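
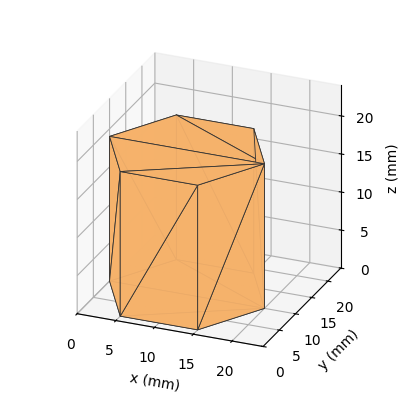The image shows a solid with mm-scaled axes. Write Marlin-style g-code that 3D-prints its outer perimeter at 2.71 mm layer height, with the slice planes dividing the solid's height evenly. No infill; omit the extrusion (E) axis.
Reading the render: the shape is a regular 6-sided prism (a cylinder approximated with 6 flat sides), circumscribed radius ≈ 10 mm, height ≈ 19 mm (dimensions read to the nearest mm from the axis ticks). For the g-code, the solid's height is divided into equal slices at the stated Δz and each level perimeter traced with G1 moves after a G0 lift.

; perimeter-only toolpath
G21 ; units = mm
G90 ; absolute positioning
G28 ; home
; layer 1
G0 Z2.71
G0 X20.00 Y10.00
G1 X15.00 Y18.66
G1 X5.00 Y18.66
G1 X0.00 Y10.00
G1 X5.00 Y1.34
G1 X15.00 Y1.34
G1 X20.00 Y10.00
; layer 2
G0 Z5.43
G0 X20.00 Y10.00
G1 X15.00 Y18.66
G1 X5.00 Y18.66
G1 X0.00 Y10.00
G1 X5.00 Y1.34
G1 X15.00 Y1.34
G1 X20.00 Y10.00
; layer 3
G0 Z8.14
G0 X20.00 Y10.00
G1 X15.00 Y18.66
G1 X5.00 Y18.66
G1 X0.00 Y10.00
G1 X5.00 Y1.34
G1 X15.00 Y1.34
G1 X20.00 Y10.00
; layer 4
G0 Z10.86
G0 X20.00 Y10.00
G1 X15.00 Y18.66
G1 X5.00 Y18.66
G1 X0.00 Y10.00
G1 X5.00 Y1.34
G1 X15.00 Y1.34
G1 X20.00 Y10.00
; layer 5
G0 Z13.57
G0 X20.00 Y10.00
G1 X15.00 Y18.66
G1 X5.00 Y18.66
G1 X0.00 Y10.00
G1 X5.00 Y1.34
G1 X15.00 Y1.34
G1 X20.00 Y10.00
; layer 6
G0 Z16.29
G0 X20.00 Y10.00
G1 X15.00 Y18.66
G1 X5.00 Y18.66
G1 X0.00 Y10.00
G1 X5.00 Y1.34
G1 X15.00 Y1.34
G1 X20.00 Y10.00
; layer 7
G0 Z19.00
G0 X20.00 Y10.00
G1 X15.00 Y18.66
G1 X5.00 Y18.66
G1 X0.00 Y10.00
G1 X5.00 Y1.34
G1 X15.00 Y1.34
G1 X20.00 Y10.00
M2 ; end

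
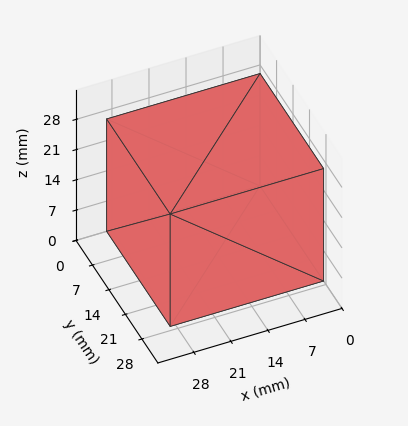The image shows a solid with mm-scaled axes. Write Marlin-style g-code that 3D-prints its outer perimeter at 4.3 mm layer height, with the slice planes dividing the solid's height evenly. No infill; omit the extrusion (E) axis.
Reading the render: the shape is a rectangular box, roughly 29 × 27 mm footprint and 26 mm tall (dimensions read to the nearest mm from the axis ticks). For the g-code, the solid's height is divided into equal slices at the stated Δz and each level perimeter traced with G1 moves after a G0 lift.

; perimeter-only toolpath
G21 ; units = mm
G90 ; absolute positioning
G28 ; home
; layer 1
G0 Z4.3
G0 X0.0 Y0.0
G1 X29.0 Y0.0
G1 X29.0 Y27.0
G1 X0.0 Y27.0
G1 X0.0 Y0.0
; layer 2
G0 Z8.7
G0 X0.0 Y0.0
G1 X29.0 Y0.0
G1 X29.0 Y27.0
G1 X0.0 Y27.0
G1 X0.0 Y0.0
; layer 3
G0 Z13.0
G0 X0.0 Y0.0
G1 X29.0 Y0.0
G1 X29.0 Y27.0
G1 X0.0 Y27.0
G1 X0.0 Y0.0
; layer 4
G0 Z17.3
G0 X0.0 Y0.0
G1 X29.0 Y0.0
G1 X29.0 Y27.0
G1 X0.0 Y27.0
G1 X0.0 Y0.0
; layer 5
G0 Z21.7
G0 X0.0 Y0.0
G1 X29.0 Y0.0
G1 X29.0 Y27.0
G1 X0.0 Y27.0
G1 X0.0 Y0.0
; layer 6
G0 Z26.0
G0 X0.0 Y0.0
G1 X29.0 Y0.0
G1 X29.0 Y27.0
G1 X0.0 Y27.0
G1 X0.0 Y0.0
M2 ; end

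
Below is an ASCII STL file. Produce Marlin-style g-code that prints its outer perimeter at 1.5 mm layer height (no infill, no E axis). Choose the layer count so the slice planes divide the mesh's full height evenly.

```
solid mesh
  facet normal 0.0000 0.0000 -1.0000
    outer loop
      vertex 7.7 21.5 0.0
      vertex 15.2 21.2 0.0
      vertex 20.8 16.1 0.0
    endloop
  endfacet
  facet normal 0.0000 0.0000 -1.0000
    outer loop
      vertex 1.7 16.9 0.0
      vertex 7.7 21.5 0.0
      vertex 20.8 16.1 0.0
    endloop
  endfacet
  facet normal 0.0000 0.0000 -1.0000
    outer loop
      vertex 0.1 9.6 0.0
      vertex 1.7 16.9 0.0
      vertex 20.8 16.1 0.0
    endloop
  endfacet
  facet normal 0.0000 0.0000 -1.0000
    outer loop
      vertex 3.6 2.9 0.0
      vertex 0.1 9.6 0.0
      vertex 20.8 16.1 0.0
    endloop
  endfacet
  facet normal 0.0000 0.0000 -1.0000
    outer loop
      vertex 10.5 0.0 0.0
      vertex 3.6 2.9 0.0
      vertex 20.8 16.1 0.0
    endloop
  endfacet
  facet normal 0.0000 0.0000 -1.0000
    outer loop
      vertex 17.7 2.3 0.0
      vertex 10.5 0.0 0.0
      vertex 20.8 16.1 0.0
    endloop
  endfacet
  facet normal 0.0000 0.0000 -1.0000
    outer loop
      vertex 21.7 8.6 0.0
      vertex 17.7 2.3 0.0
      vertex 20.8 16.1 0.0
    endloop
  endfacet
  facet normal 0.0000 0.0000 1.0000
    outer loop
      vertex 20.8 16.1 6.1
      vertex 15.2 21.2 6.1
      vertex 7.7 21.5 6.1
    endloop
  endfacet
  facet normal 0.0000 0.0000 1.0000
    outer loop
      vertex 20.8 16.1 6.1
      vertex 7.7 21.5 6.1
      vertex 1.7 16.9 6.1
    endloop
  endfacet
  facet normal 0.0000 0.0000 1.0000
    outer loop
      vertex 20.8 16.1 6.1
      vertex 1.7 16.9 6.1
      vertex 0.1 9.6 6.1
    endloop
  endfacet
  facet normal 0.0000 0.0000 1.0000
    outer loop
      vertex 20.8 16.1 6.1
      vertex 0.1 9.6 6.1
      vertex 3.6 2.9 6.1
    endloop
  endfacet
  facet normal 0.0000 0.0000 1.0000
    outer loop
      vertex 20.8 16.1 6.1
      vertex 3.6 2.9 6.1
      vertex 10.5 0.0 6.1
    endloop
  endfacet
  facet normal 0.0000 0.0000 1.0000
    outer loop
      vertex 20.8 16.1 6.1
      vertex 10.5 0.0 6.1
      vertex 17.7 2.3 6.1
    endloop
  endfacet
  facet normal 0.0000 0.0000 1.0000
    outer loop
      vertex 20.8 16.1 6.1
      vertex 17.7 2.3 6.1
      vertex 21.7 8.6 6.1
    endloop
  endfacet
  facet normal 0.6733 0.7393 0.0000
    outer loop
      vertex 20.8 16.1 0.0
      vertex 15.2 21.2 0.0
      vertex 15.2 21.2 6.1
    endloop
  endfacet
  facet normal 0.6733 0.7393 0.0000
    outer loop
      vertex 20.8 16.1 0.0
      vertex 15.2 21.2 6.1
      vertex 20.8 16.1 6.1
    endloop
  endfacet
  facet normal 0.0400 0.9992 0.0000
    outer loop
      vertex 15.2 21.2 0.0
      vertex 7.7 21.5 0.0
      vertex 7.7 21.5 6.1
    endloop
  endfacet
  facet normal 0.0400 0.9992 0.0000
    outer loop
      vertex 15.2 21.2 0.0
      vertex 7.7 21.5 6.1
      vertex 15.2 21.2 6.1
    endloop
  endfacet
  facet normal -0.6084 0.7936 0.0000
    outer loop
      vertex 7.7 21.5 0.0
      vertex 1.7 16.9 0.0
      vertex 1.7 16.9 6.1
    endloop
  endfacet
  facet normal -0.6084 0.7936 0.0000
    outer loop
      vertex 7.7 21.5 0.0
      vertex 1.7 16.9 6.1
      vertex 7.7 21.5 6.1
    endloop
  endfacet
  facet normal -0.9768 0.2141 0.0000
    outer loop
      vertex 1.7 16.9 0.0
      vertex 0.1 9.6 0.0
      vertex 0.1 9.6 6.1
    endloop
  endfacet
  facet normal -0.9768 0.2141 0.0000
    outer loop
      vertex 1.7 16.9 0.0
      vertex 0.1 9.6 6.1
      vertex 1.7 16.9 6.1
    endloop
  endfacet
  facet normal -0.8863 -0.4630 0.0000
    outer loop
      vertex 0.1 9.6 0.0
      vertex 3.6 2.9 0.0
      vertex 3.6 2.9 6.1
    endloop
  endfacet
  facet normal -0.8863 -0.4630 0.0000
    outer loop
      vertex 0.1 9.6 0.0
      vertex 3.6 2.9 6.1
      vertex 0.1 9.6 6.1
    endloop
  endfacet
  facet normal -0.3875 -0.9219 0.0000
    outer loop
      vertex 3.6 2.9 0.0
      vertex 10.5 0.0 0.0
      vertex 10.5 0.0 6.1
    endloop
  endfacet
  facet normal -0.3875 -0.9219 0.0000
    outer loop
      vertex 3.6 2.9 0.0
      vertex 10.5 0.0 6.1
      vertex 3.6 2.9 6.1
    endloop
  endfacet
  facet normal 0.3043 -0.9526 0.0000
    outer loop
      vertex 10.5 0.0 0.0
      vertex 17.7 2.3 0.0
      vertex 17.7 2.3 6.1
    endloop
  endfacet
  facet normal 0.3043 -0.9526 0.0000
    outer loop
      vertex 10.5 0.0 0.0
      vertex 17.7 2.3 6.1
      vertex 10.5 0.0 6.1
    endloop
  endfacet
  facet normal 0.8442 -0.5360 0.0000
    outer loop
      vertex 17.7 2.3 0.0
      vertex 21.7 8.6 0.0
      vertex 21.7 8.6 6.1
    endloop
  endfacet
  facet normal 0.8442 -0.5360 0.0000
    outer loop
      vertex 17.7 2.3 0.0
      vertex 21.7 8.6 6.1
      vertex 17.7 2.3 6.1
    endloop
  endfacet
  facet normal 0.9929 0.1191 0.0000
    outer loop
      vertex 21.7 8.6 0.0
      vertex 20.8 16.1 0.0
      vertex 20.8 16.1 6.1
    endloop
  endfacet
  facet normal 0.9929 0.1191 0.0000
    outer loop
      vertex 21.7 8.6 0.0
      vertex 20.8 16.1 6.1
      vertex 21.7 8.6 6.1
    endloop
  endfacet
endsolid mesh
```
; perimeter-only toolpath
G21 ; units = mm
G90 ; absolute positioning
G28 ; home
; layer 1
G0 Z1.5
G0 X20.8 Y16.1
G1 X15.2 Y21.2
G1 X7.7 Y21.5
G1 X1.7 Y16.9
G1 X0.1 Y9.6
G1 X3.6 Y2.9
G1 X10.5 Y0.0
G1 X17.7 Y2.3
G1 X21.7 Y8.6
G1 X20.8 Y16.1
; layer 2
G0 Z3.0
G0 X20.8 Y16.1
G1 X15.2 Y21.2
G1 X7.7 Y21.5
G1 X1.7 Y16.9
G1 X0.1 Y9.6
G1 X3.6 Y2.9
G1 X10.5 Y0.0
G1 X17.7 Y2.3
G1 X21.7 Y8.6
G1 X20.8 Y16.1
; layer 3
G0 Z4.6
G0 X20.8 Y16.1
G1 X15.2 Y21.2
G1 X7.7 Y21.5
G1 X1.7 Y16.9
G1 X0.1 Y9.6
G1 X3.6 Y2.9
G1 X10.5 Y0.0
G1 X17.7 Y2.3
G1 X21.7 Y8.6
G1 X20.8 Y16.1
; layer 4
G0 Z6.1
G0 X20.8 Y16.1
G1 X15.2 Y21.2
G1 X7.7 Y21.5
G1 X1.7 Y16.9
G1 X0.1 Y9.6
G1 X3.6 Y2.9
G1 X10.5 Y0.0
G1 X17.7 Y2.3
G1 X21.7 Y8.6
G1 X20.8 Y16.1
M2 ; end

The solid is a regular 9-sided prism (a cylinder approximated with 9 flat sides), circumscribed radius ≈ 11 mm, height ≈ 6.1 mm. Slicing at Δz = 1.5 mm — 4 equal slices spanning the solid's height, so layer i sits at z = i·h/4 — gives 4 non-empty perimeters. Each is a 9-segment closed polygon; G0 lifts to the layer z and rapids to the start vertex, then G1 traces the edges.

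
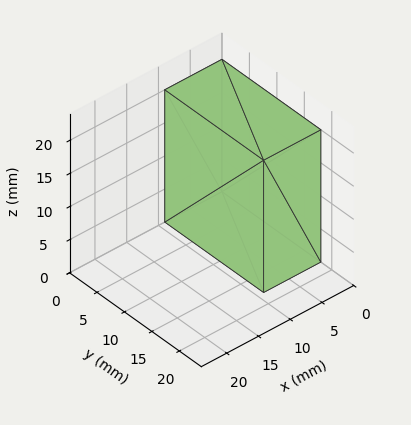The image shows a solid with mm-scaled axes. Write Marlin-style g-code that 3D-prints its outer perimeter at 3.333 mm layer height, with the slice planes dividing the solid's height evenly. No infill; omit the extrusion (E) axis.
Reading the render: the shape is a rectangular box, roughly 9 × 18 mm footprint and 20 mm tall (dimensions read to the nearest mm from the axis ticks). For the g-code, the solid's height is divided into equal slices at the stated Δz and each level perimeter traced with G1 moves after a G0 lift.

; perimeter-only toolpath
G21 ; units = mm
G90 ; absolute positioning
G28 ; home
; layer 1
G0 Z3.333
G0 X0.000 Y0.000
G1 X9.000 Y0.000
G1 X9.000 Y18.000
G1 X0.000 Y18.000
G1 X0.000 Y0.000
; layer 2
G0 Z6.667
G0 X0.000 Y0.000
G1 X9.000 Y0.000
G1 X9.000 Y18.000
G1 X0.000 Y18.000
G1 X0.000 Y0.000
; layer 3
G0 Z10.000
G0 X0.000 Y0.000
G1 X9.000 Y0.000
G1 X9.000 Y18.000
G1 X0.000 Y18.000
G1 X0.000 Y0.000
; layer 4
G0 Z13.333
G0 X0.000 Y0.000
G1 X9.000 Y0.000
G1 X9.000 Y18.000
G1 X0.000 Y18.000
G1 X0.000 Y0.000
; layer 5
G0 Z16.667
G0 X0.000 Y0.000
G1 X9.000 Y0.000
G1 X9.000 Y18.000
G1 X0.000 Y18.000
G1 X0.000 Y0.000
; layer 6
G0 Z20.000
G0 X0.000 Y0.000
G1 X9.000 Y0.000
G1 X9.000 Y18.000
G1 X0.000 Y18.000
G1 X0.000 Y0.000
M2 ; end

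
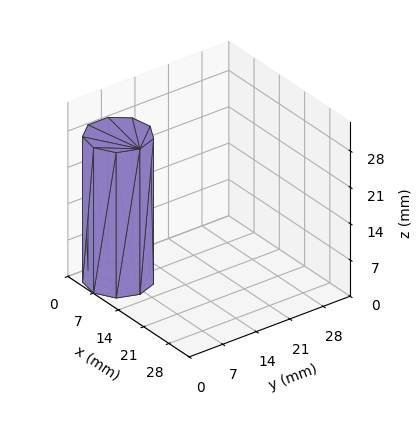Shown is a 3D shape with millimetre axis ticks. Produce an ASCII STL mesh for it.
Reading the render: the shape is a regular 9-sided prism (a cylinder approximated with 9 flat sides), circumscribed radius ≈ 6 mm, height ≈ 28 mm (dimensions read to the nearest mm from the axis ticks). For the STL, each face is triangulated and given an outward normal.

solid part
  facet normal 0.0000 0.0000 -1.0000
    outer loop
      vertex 7.0 11.9 0.0
      vertex 10.6 9.9 0.0
      vertex 12.0 6.0 0.0
    endloop
  endfacet
  facet normal 0.0000 0.0000 -1.0000
    outer loop
      vertex 3.0 11.2 0.0
      vertex 7.0 11.9 0.0
      vertex 12.0 6.0 0.0
    endloop
  endfacet
  facet normal 0.0000 0.0000 -1.0000
    outer loop
      vertex 0.4 8.1 0.0
      vertex 3.0 11.2 0.0
      vertex 12.0 6.0 0.0
    endloop
  endfacet
  facet normal 0.0000 0.0000 -1.0000
    outer loop
      vertex 0.4 3.9 0.0
      vertex 0.4 8.1 0.0
      vertex 12.0 6.0 0.0
    endloop
  endfacet
  facet normal 0.0000 0.0000 -1.0000
    outer loop
      vertex 3.0 0.8 0.0
      vertex 0.4 3.9 0.0
      vertex 12.0 6.0 0.0
    endloop
  endfacet
  facet normal 0.0000 0.0000 -1.0000
    outer loop
      vertex 7.0 0.1 0.0
      vertex 3.0 0.8 0.0
      vertex 12.0 6.0 0.0
    endloop
  endfacet
  facet normal 0.0000 0.0000 -1.0000
    outer loop
      vertex 10.6 2.1 0.0
      vertex 7.0 0.1 0.0
      vertex 12.0 6.0 0.0
    endloop
  endfacet
  facet normal 0.0000 0.0000 1.0000
    outer loop
      vertex 12.0 6.0 28.0
      vertex 10.6 9.9 28.0
      vertex 7.0 11.9 28.0
    endloop
  endfacet
  facet normal 0.0000 0.0000 1.0000
    outer loop
      vertex 12.0 6.0 28.0
      vertex 7.0 11.9 28.0
      vertex 3.0 11.2 28.0
    endloop
  endfacet
  facet normal 0.0000 0.0000 1.0000
    outer loop
      vertex 12.0 6.0 28.0
      vertex 3.0 11.2 28.0
      vertex 0.4 8.1 28.0
    endloop
  endfacet
  facet normal 0.0000 0.0000 1.0000
    outer loop
      vertex 12.0 6.0 28.0
      vertex 0.4 8.1 28.0
      vertex 0.4 3.9 28.0
    endloop
  endfacet
  facet normal 0.0000 0.0000 1.0000
    outer loop
      vertex 12.0 6.0 28.0
      vertex 0.4 3.9 28.0
      vertex 3.0 0.8 28.0
    endloop
  endfacet
  facet normal 0.0000 0.0000 1.0000
    outer loop
      vertex 12.0 6.0 28.0
      vertex 3.0 0.8 28.0
      vertex 7.0 0.1 28.0
    endloop
  endfacet
  facet normal 0.0000 0.0000 1.0000
    outer loop
      vertex 12.0 6.0 28.0
      vertex 7.0 0.1 28.0
      vertex 10.6 2.1 28.0
    endloop
  endfacet
  facet normal 0.9412 0.3379 0.0000
    outer loop
      vertex 12.0 6.0 0.0
      vertex 10.6 9.9 0.0
      vertex 10.6 9.9 28.0
    endloop
  endfacet
  facet normal 0.9412 0.3379 0.0000
    outer loop
      vertex 12.0 6.0 0.0
      vertex 10.6 9.9 28.0
      vertex 12.0 6.0 28.0
    endloop
  endfacet
  facet normal 0.4856 0.8742 0.0000
    outer loop
      vertex 10.6 9.9 0.0
      vertex 7.0 11.9 0.0
      vertex 7.0 11.9 28.0
    endloop
  endfacet
  facet normal 0.4856 0.8742 0.0000
    outer loop
      vertex 10.6 9.9 0.0
      vertex 7.0 11.9 28.0
      vertex 10.6 9.9 28.0
    endloop
  endfacet
  facet normal -0.1724 0.9850 0.0000
    outer loop
      vertex 7.0 11.9 0.0
      vertex 3.0 11.2 0.0
      vertex 3.0 11.2 28.0
    endloop
  endfacet
  facet normal -0.1724 0.9850 0.0000
    outer loop
      vertex 7.0 11.9 0.0
      vertex 3.0 11.2 28.0
      vertex 7.0 11.9 28.0
    endloop
  endfacet
  facet normal -0.7662 0.6426 0.0000
    outer loop
      vertex 3.0 11.2 0.0
      vertex 0.4 8.1 0.0
      vertex 0.4 8.1 28.0
    endloop
  endfacet
  facet normal -0.7662 0.6426 0.0000
    outer loop
      vertex 3.0 11.2 0.0
      vertex 0.4 8.1 28.0
      vertex 3.0 11.2 28.0
    endloop
  endfacet
  facet normal -1.0000 0.0000 0.0000
    outer loop
      vertex 0.4 8.1 0.0
      vertex 0.4 3.9 0.0
      vertex 0.4 3.9 28.0
    endloop
  endfacet
  facet normal -1.0000 0.0000 0.0000
    outer loop
      vertex 0.4 8.1 0.0
      vertex 0.4 3.9 28.0
      vertex 0.4 8.1 28.0
    endloop
  endfacet
  facet normal -0.7662 -0.6426 0.0000
    outer loop
      vertex 0.4 3.9 0.0
      vertex 3.0 0.8 0.0
      vertex 3.0 0.8 28.0
    endloop
  endfacet
  facet normal -0.7662 -0.6426 0.0000
    outer loop
      vertex 0.4 3.9 0.0
      vertex 3.0 0.8 28.0
      vertex 0.4 3.9 28.0
    endloop
  endfacet
  facet normal -0.1724 -0.9850 0.0000
    outer loop
      vertex 3.0 0.8 0.0
      vertex 7.0 0.1 0.0
      vertex 7.0 0.1 28.0
    endloop
  endfacet
  facet normal -0.1724 -0.9850 0.0000
    outer loop
      vertex 3.0 0.8 0.0
      vertex 7.0 0.1 28.0
      vertex 3.0 0.8 28.0
    endloop
  endfacet
  facet normal 0.4856 -0.8742 0.0000
    outer loop
      vertex 7.0 0.1 0.0
      vertex 10.6 2.1 0.0
      vertex 10.6 2.1 28.0
    endloop
  endfacet
  facet normal 0.4856 -0.8742 0.0000
    outer loop
      vertex 7.0 0.1 0.0
      vertex 10.6 2.1 28.0
      vertex 7.0 0.1 28.0
    endloop
  endfacet
  facet normal 0.9412 -0.3379 0.0000
    outer loop
      vertex 10.6 2.1 0.0
      vertex 12.0 6.0 0.0
      vertex 12.0 6.0 28.0
    endloop
  endfacet
  facet normal 0.9412 -0.3379 0.0000
    outer loop
      vertex 10.6 2.1 0.0
      vertex 12.0 6.0 28.0
      vertex 10.6 2.1 28.0
    endloop
  endfacet
endsolid part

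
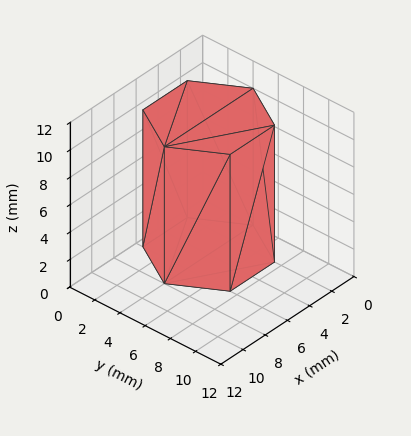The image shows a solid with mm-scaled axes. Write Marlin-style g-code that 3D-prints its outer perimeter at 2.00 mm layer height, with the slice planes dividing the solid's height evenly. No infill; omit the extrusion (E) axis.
Reading the render: the shape is a regular 6-sided prism (a cylinder approximated with 6 flat sides), circumscribed radius ≈ 4 mm, height ≈ 10 mm (dimensions read to the nearest mm from the axis ticks). For the g-code, the solid's height is divided into equal slices at the stated Δz and each level perimeter traced with G1 moves after a G0 lift.

; perimeter-only toolpath
G21 ; units = mm
G90 ; absolute positioning
G28 ; home
; layer 1
G0 Z2.00
G0 X8.00 Y4.00
G1 X6.00 Y7.46
G1 X2.00 Y7.46
G1 X0.00 Y4.00
G1 X2.00 Y0.54
G1 X6.00 Y0.54
G1 X8.00 Y4.00
; layer 2
G0 Z4.00
G0 X8.00 Y4.00
G1 X6.00 Y7.46
G1 X2.00 Y7.46
G1 X0.00 Y4.00
G1 X2.00 Y0.54
G1 X6.00 Y0.54
G1 X8.00 Y4.00
; layer 3
G0 Z6.00
G0 X8.00 Y4.00
G1 X6.00 Y7.46
G1 X2.00 Y7.46
G1 X0.00 Y4.00
G1 X2.00 Y0.54
G1 X6.00 Y0.54
G1 X8.00 Y4.00
; layer 4
G0 Z8.00
G0 X8.00 Y4.00
G1 X6.00 Y7.46
G1 X2.00 Y7.46
G1 X0.00 Y4.00
G1 X2.00 Y0.54
G1 X6.00 Y0.54
G1 X8.00 Y4.00
; layer 5
G0 Z10.00
G0 X8.00 Y4.00
G1 X6.00 Y7.46
G1 X2.00 Y7.46
G1 X0.00 Y4.00
G1 X2.00 Y0.54
G1 X6.00 Y0.54
G1 X8.00 Y4.00
M2 ; end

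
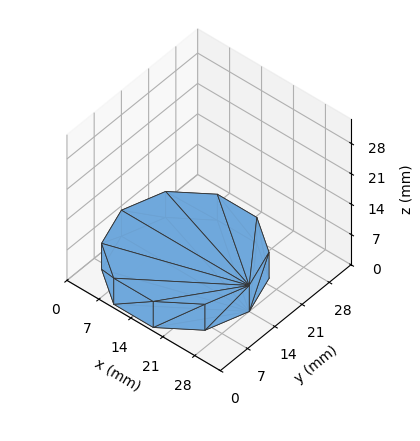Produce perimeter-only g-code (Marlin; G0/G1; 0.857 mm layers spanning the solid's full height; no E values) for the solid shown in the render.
Reading the render: the shape is a regular 10-sided prism (a cylinder approximated with 10 flat sides), circumscribed radius ≈ 14 mm, height ≈ 6 mm (dimensions read to the nearest mm from the axis ticks). For the g-code, the solid's height is divided into equal slices at the stated Δz and each level perimeter traced with G1 moves after a G0 lift.

; perimeter-only toolpath
G21 ; units = mm
G90 ; absolute positioning
G28 ; home
; layer 1
G0 Z0.857
G0 X28.000 Y14.000
G1 X25.326 Y22.229
G1 X18.326 Y27.315
G1 X9.674 Y27.315
G1 X2.674 Y22.229
G1 X0.000 Y14.000
G1 X2.674 Y5.771
G1 X9.674 Y0.685
G1 X18.326 Y0.685
G1 X25.326 Y5.771
G1 X28.000 Y14.000
; layer 2
G0 Z1.714
G0 X28.000 Y14.000
G1 X25.326 Y22.229
G1 X18.326 Y27.315
G1 X9.674 Y27.315
G1 X2.674 Y22.229
G1 X0.000 Y14.000
G1 X2.674 Y5.771
G1 X9.674 Y0.685
G1 X18.326 Y0.685
G1 X25.326 Y5.771
G1 X28.000 Y14.000
; layer 3
G0 Z2.571
G0 X28.000 Y14.000
G1 X25.326 Y22.229
G1 X18.326 Y27.315
G1 X9.674 Y27.315
G1 X2.674 Y22.229
G1 X0.000 Y14.000
G1 X2.674 Y5.771
G1 X9.674 Y0.685
G1 X18.326 Y0.685
G1 X25.326 Y5.771
G1 X28.000 Y14.000
; layer 4
G0 Z3.429
G0 X28.000 Y14.000
G1 X25.326 Y22.229
G1 X18.326 Y27.315
G1 X9.674 Y27.315
G1 X2.674 Y22.229
G1 X0.000 Y14.000
G1 X2.674 Y5.771
G1 X9.674 Y0.685
G1 X18.326 Y0.685
G1 X25.326 Y5.771
G1 X28.000 Y14.000
; layer 5
G0 Z4.286
G0 X28.000 Y14.000
G1 X25.326 Y22.229
G1 X18.326 Y27.315
G1 X9.674 Y27.315
G1 X2.674 Y22.229
G1 X0.000 Y14.000
G1 X2.674 Y5.771
G1 X9.674 Y0.685
G1 X18.326 Y0.685
G1 X25.326 Y5.771
G1 X28.000 Y14.000
; layer 6
G0 Z5.143
G0 X28.000 Y14.000
G1 X25.326 Y22.229
G1 X18.326 Y27.315
G1 X9.674 Y27.315
G1 X2.674 Y22.229
G1 X0.000 Y14.000
G1 X2.674 Y5.771
G1 X9.674 Y0.685
G1 X18.326 Y0.685
G1 X25.326 Y5.771
G1 X28.000 Y14.000
; layer 7
G0 Z6.000
G0 X28.000 Y14.000
G1 X25.326 Y22.229
G1 X18.326 Y27.315
G1 X9.674 Y27.315
G1 X2.674 Y22.229
G1 X0.000 Y14.000
G1 X2.674 Y5.771
G1 X9.674 Y0.685
G1 X18.326 Y0.685
G1 X25.326 Y5.771
G1 X28.000 Y14.000
M2 ; end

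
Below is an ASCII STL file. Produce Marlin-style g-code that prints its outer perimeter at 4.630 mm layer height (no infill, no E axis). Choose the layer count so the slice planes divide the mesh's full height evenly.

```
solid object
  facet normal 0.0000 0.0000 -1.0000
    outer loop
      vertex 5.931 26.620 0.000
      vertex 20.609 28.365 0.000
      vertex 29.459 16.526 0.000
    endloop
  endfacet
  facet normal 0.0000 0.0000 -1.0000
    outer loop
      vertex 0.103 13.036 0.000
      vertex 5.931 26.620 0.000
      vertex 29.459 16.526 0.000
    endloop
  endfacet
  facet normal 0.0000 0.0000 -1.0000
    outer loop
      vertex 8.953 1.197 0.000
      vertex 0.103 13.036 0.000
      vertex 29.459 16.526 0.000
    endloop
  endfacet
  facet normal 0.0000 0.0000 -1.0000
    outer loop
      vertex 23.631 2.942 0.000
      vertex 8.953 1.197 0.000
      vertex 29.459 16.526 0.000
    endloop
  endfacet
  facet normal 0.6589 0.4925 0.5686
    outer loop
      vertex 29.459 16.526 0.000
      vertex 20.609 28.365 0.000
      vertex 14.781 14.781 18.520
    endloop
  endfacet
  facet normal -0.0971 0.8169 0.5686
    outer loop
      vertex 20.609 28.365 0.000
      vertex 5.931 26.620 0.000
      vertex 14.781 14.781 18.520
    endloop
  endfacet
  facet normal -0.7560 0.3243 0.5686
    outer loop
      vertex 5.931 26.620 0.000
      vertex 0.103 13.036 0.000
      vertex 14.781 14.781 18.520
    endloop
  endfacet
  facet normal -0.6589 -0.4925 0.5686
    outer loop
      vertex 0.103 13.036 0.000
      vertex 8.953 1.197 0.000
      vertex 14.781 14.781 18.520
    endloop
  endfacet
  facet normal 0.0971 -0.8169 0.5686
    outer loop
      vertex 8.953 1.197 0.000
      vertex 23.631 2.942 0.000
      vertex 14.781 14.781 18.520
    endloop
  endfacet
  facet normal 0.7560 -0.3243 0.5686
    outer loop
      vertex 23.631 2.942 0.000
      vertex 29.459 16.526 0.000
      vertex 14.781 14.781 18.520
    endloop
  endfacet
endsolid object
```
; perimeter-only toolpath
G21 ; units = mm
G90 ; absolute positioning
G28 ; home
; layer 1
G0 Z4.630
G0 X25.790 Y16.090
G1 X19.152 Y24.969
G1 X8.143 Y23.660
G1 X3.772 Y13.472
G1 X10.410 Y4.593
G1 X21.419 Y5.902
G1 X25.790 Y16.090
; layer 2
G0 Z9.260
G0 X22.120 Y15.654
G1 X17.695 Y21.573
G1 X10.356 Y20.701
G1 X7.442 Y13.909
G1 X11.867 Y7.989
G1 X19.206 Y8.861
G1 X22.120 Y15.654
; layer 3
G0 Z13.890
G0 X18.451 Y15.217
G1 X16.238 Y18.177
G1 X12.569 Y17.741
G1 X11.112 Y14.345
G1 X13.324 Y11.385
G1 X16.994 Y11.821
G1 X18.451 Y15.217
M2 ; end

The solid is a regular 6-sided pyramid, base circumscribed radius ≈ 14.8 mm, apex at z ≈ 18.5 mm. Slicing at Δz = 4.630 mm — 4 equal slices spanning the solid's height, so layer i sits at z = i·h/4 — gives 3 non-empty perimeters. Each is a 6-segment closed polygon; G0 lifts to the layer z and rapids to the start vertex, then G1 traces the edges. The cross-section shrinks linearly with z (the slice at the apex is degenerate and omitted).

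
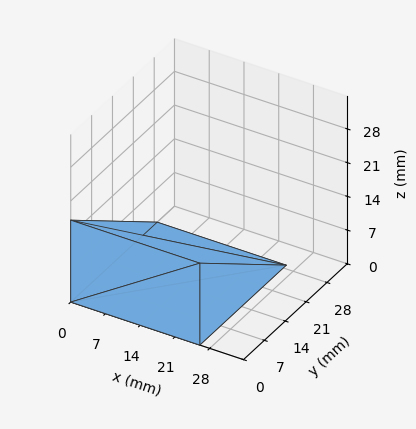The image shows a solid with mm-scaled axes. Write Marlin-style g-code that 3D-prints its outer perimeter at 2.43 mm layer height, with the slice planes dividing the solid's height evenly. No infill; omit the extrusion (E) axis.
Reading the render: the shape is a wedge (ramp): 26 × 29 mm base, rising to 17 mm along the y=0 edge and sloping linearly to z=0 at y=29 (dimensions read to the nearest mm from the axis ticks). For the g-code, the solid's height is divided into equal slices at the stated Δz and each level perimeter traced with G1 moves after a G0 lift.

; perimeter-only toolpath
G21 ; units = mm
G90 ; absolute positioning
G28 ; home
; layer 1
G0 Z2.43
G0 X0.00 Y0.00
G1 X26.00 Y0.00
G1 X26.00 Y24.86
G1 X0.00 Y24.86
G1 X0.00 Y0.00
; layer 2
G0 Z4.86
G0 X0.00 Y0.00
G1 X26.00 Y0.00
G1 X26.00 Y20.71
G1 X0.00 Y20.71
G1 X0.00 Y0.00
; layer 3
G0 Z7.29
G0 X0.00 Y0.00
G1 X26.00 Y0.00
G1 X26.00 Y16.57
G1 X0.00 Y16.57
G1 X0.00 Y0.00
; layer 4
G0 Z9.71
G0 X0.00 Y0.00
G1 X26.00 Y0.00
G1 X26.00 Y12.43
G1 X0.00 Y12.43
G1 X0.00 Y0.00
; layer 5
G0 Z12.14
G0 X0.00 Y0.00
G1 X26.00 Y0.00
G1 X26.00 Y8.29
G1 X0.00 Y8.29
G1 X0.00 Y0.00
; layer 6
G0 Z14.57
G0 X0.00 Y0.00
G1 X26.00 Y0.00
G1 X26.00 Y4.14
G1 X0.00 Y4.14
G1 X0.00 Y0.00
M2 ; end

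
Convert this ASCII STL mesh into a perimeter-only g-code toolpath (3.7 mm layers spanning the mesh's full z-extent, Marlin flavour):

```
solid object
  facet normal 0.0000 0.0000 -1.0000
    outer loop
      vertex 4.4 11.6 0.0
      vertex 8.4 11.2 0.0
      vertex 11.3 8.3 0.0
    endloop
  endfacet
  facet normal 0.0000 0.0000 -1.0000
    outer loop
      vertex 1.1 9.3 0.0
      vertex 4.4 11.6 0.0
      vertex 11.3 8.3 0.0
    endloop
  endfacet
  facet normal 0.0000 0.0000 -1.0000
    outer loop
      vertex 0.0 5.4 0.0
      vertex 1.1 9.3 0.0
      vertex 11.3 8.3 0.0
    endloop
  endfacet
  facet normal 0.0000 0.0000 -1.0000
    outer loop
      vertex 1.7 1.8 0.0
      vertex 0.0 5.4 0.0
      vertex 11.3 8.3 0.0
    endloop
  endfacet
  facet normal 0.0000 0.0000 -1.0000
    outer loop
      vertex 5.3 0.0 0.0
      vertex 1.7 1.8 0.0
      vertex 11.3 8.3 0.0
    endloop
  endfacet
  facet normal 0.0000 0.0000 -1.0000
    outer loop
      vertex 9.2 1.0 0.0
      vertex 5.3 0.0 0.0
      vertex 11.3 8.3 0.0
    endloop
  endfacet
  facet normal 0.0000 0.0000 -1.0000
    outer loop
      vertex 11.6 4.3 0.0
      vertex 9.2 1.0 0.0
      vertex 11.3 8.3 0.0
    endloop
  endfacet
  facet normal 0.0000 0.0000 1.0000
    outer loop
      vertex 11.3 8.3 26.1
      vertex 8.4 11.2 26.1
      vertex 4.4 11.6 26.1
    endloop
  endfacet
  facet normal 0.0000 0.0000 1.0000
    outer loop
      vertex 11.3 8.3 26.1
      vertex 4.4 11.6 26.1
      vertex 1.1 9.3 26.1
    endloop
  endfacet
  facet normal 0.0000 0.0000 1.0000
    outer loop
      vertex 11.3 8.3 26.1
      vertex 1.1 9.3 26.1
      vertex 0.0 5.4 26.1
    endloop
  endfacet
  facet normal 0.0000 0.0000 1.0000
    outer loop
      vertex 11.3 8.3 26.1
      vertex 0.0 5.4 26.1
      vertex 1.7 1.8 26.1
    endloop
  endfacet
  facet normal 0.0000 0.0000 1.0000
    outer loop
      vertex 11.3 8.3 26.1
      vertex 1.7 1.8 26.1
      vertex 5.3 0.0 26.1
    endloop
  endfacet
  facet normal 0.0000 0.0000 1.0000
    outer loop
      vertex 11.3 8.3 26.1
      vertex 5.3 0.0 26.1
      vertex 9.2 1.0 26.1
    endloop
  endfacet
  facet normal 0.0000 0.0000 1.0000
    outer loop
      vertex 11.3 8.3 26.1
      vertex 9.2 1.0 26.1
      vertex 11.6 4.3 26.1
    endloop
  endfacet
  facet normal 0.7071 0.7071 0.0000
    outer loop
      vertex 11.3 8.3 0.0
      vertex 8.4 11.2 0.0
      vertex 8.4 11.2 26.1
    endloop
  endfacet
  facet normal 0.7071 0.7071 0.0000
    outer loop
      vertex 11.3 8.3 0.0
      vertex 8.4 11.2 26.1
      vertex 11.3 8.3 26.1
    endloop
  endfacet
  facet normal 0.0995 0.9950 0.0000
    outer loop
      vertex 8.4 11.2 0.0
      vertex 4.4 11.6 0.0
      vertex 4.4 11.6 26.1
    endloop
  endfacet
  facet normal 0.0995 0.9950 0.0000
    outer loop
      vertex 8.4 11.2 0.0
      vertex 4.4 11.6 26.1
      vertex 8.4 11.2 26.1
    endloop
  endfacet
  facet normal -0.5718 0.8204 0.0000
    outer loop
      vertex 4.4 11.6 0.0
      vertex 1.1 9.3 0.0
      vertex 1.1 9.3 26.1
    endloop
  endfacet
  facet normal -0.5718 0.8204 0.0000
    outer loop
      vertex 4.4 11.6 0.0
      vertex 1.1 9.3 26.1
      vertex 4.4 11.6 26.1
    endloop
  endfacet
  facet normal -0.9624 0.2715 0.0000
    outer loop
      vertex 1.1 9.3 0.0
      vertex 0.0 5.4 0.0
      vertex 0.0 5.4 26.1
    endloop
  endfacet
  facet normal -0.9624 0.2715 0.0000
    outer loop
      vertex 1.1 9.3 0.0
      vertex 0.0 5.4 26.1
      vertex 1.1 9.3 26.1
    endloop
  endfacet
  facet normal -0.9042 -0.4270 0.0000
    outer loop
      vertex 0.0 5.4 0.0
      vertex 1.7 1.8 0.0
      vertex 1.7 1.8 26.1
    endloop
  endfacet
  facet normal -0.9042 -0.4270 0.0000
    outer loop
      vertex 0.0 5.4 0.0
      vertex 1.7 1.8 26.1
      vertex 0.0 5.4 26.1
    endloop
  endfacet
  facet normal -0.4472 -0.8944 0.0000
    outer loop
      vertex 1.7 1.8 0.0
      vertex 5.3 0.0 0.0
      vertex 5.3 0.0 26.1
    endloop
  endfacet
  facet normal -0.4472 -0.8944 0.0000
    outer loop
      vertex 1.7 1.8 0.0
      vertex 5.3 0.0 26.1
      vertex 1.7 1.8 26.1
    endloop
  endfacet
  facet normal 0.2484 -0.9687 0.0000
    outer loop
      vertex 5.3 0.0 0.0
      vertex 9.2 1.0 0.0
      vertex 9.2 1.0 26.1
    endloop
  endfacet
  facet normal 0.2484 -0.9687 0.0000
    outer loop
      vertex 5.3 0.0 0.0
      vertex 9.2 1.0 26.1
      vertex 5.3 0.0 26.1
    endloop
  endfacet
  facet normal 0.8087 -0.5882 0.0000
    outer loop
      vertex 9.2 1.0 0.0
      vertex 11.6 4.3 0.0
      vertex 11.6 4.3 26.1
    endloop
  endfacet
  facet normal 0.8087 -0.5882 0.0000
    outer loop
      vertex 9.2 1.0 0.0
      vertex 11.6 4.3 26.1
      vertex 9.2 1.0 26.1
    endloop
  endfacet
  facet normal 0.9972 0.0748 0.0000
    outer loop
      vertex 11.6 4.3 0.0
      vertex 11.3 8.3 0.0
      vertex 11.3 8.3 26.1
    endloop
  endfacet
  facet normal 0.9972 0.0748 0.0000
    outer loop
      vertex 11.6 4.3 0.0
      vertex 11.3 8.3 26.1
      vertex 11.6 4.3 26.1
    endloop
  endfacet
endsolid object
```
; perimeter-only toolpath
G21 ; units = mm
G90 ; absolute positioning
G28 ; home
; layer 1
G0 Z3.7
G0 X11.3 Y8.3
G1 X8.4 Y11.2
G1 X4.4 Y11.6
G1 X1.1 Y9.3
G1 X0.0 Y5.4
G1 X1.7 Y1.8
G1 X5.3 Y0.0
G1 X9.2 Y1.0
G1 X11.6 Y4.3
G1 X11.3 Y8.3
; layer 2
G0 Z7.5
G0 X11.3 Y8.3
G1 X8.4 Y11.2
G1 X4.4 Y11.6
G1 X1.1 Y9.3
G1 X0.0 Y5.4
G1 X1.7 Y1.8
G1 X5.3 Y0.0
G1 X9.2 Y1.0
G1 X11.6 Y4.3
G1 X11.3 Y8.3
; layer 3
G0 Z11.2
G0 X11.3 Y8.3
G1 X8.4 Y11.2
G1 X4.4 Y11.6
G1 X1.1 Y9.3
G1 X0.0 Y5.4
G1 X1.7 Y1.8
G1 X5.3 Y0.0
G1 X9.2 Y1.0
G1 X11.6 Y4.3
G1 X11.3 Y8.3
; layer 4
G0 Z14.9
G0 X11.3 Y8.3
G1 X8.4 Y11.2
G1 X4.4 Y11.6
G1 X1.1 Y9.3
G1 X0.0 Y5.4
G1 X1.7 Y1.8
G1 X5.3 Y0.0
G1 X9.2 Y1.0
G1 X11.6 Y4.3
G1 X11.3 Y8.3
; layer 5
G0 Z18.6
G0 X11.3 Y8.3
G1 X8.4 Y11.2
G1 X4.4 Y11.6
G1 X1.1 Y9.3
G1 X0.0 Y5.4
G1 X1.7 Y1.8
G1 X5.3 Y0.0
G1 X9.2 Y1.0
G1 X11.6 Y4.3
G1 X11.3 Y8.3
; layer 6
G0 Z22.4
G0 X11.3 Y8.3
G1 X8.4 Y11.2
G1 X4.4 Y11.6
G1 X1.1 Y9.3
G1 X0.0 Y5.4
G1 X1.7 Y1.8
G1 X5.3 Y0.0
G1 X9.2 Y1.0
G1 X11.6 Y4.3
G1 X11.3 Y8.3
; layer 7
G0 Z26.1
G0 X11.3 Y8.3
G1 X8.4 Y11.2
G1 X4.4 Y11.6
G1 X1.1 Y9.3
G1 X0.0 Y5.4
G1 X1.7 Y1.8
G1 X5.3 Y0.0
G1 X9.2 Y1.0
G1 X11.6 Y4.3
G1 X11.3 Y8.3
M2 ; end

The solid is a regular 9-sided prism (a cylinder approximated with 9 flat sides), circumscribed radius ≈ 5.9 mm, height ≈ 26.1 mm. Slicing at Δz = 3.7 mm — 7 equal slices spanning the solid's height, so layer i sits at z = i·h/7 — gives 7 non-empty perimeters. Each is a 9-segment closed polygon; G0 lifts to the layer z and rapids to the start vertex, then G1 traces the edges.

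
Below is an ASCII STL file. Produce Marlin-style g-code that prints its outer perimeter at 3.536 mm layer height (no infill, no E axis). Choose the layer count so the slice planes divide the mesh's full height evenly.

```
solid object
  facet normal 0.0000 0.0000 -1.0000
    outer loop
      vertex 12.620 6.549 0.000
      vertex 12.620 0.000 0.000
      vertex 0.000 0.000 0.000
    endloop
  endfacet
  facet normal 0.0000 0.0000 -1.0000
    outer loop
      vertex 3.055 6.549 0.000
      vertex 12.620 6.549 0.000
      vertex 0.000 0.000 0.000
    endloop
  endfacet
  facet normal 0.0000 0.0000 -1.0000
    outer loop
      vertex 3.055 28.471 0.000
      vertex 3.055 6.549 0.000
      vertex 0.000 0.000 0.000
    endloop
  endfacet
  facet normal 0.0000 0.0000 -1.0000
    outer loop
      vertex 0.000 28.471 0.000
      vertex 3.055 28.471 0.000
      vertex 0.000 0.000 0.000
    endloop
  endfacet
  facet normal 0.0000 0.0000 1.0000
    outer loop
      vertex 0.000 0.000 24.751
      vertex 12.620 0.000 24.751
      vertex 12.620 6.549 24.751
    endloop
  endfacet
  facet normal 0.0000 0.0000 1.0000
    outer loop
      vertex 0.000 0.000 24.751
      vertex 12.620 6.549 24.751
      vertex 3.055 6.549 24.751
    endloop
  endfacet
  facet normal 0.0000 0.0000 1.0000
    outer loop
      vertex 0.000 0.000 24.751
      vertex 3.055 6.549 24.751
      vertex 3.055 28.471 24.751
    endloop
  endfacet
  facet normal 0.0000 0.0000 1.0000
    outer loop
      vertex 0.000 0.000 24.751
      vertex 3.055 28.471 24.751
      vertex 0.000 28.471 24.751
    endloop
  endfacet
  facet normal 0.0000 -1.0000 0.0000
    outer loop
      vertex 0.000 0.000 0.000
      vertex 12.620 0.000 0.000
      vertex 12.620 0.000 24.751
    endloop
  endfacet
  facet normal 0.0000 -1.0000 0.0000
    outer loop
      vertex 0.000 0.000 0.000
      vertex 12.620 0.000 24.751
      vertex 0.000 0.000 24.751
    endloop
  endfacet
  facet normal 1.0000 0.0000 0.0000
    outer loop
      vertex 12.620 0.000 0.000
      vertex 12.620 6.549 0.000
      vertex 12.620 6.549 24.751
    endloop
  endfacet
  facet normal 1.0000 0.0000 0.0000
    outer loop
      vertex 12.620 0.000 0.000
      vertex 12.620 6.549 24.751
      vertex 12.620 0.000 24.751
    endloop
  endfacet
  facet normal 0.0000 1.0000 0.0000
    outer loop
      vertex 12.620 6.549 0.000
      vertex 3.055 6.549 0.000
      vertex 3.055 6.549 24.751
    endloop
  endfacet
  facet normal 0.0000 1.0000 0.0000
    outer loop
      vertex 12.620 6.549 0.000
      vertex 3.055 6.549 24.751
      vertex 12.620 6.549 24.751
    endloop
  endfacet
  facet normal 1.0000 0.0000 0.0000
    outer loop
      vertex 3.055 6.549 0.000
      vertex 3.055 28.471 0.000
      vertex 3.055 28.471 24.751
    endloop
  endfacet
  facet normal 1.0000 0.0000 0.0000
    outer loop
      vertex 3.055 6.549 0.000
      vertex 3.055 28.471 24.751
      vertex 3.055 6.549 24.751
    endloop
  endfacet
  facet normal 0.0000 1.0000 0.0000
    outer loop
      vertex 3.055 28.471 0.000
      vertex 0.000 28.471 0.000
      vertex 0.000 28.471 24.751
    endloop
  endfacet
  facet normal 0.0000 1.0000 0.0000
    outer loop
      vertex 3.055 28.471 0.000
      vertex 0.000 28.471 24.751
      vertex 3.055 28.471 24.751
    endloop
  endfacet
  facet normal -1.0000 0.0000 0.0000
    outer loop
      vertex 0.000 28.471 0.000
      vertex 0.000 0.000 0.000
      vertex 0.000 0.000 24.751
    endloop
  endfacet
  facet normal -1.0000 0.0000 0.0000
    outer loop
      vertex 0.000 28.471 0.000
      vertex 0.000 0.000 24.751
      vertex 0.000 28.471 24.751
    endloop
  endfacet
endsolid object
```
; perimeter-only toolpath
G21 ; units = mm
G90 ; absolute positioning
G28 ; home
; layer 1
G0 Z3.536
G0 X0.000 Y0.000
G1 X12.620 Y0.000
G1 X12.620 Y6.549
G1 X3.055 Y6.549
G1 X3.055 Y28.471
G1 X0.000 Y28.471
G1 X0.000 Y0.000
; layer 2
G0 Z7.072
G0 X0.000 Y0.000
G1 X12.620 Y0.000
G1 X12.620 Y6.549
G1 X3.055 Y6.549
G1 X3.055 Y28.471
G1 X0.000 Y28.471
G1 X0.000 Y0.000
; layer 3
G0 Z10.608
G0 X0.000 Y0.000
G1 X12.620 Y0.000
G1 X12.620 Y6.549
G1 X3.055 Y6.549
G1 X3.055 Y28.471
G1 X0.000 Y28.471
G1 X0.000 Y0.000
; layer 4
G0 Z14.143
G0 X0.000 Y0.000
G1 X12.620 Y0.000
G1 X12.620 Y6.549
G1 X3.055 Y6.549
G1 X3.055 Y28.471
G1 X0.000 Y28.471
G1 X0.000 Y0.000
; layer 5
G0 Z17.679
G0 X0.000 Y0.000
G1 X12.620 Y0.000
G1 X12.620 Y6.549
G1 X3.055 Y6.549
G1 X3.055 Y28.471
G1 X0.000 Y28.471
G1 X0.000 Y0.000
; layer 6
G0 Z21.215
G0 X0.000 Y0.000
G1 X12.620 Y0.000
G1 X12.620 Y6.549
G1 X3.055 Y6.549
G1 X3.055 Y28.471
G1 X0.000 Y28.471
G1 X0.000 Y0.000
; layer 7
G0 Z24.751
G0 X0.000 Y0.000
G1 X12.620 Y0.000
G1 X12.620 Y6.549
G1 X3.055 Y6.549
G1 X3.055 Y28.471
G1 X0.000 Y28.471
G1 X0.000 Y0.000
M2 ; end

The solid is an L-shaped prism: outer 12.6 × 28.5 mm, arm thicknesses ≈ 6.55 mm (horizontal) and 3.06 mm (vertical), extruded 24.8 mm in z. Slicing at Δz = 3.536 mm — 7 equal slices spanning the solid's height, so layer i sits at z = i·h/7 — gives 7 non-empty perimeters. Each is a 6-segment closed polygon; G0 lifts to the layer z and rapids to the start vertex, then G1 traces the edges.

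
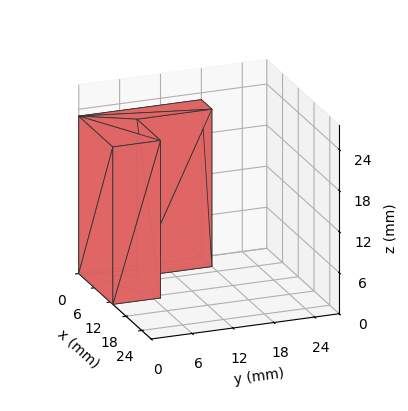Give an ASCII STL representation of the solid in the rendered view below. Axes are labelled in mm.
Reading the render: the shape is an L-shaped prism: outer 13 × 18 mm, arm thicknesses ≈ 7 mm (horizontal) and 4 mm (vertical), extruded 23 mm in z (dimensions read to the nearest mm from the axis ticks). For the STL, each face is triangulated and given an outward normal.

solid part
  facet normal 0.0000 0.0000 -1.0000
    outer loop
      vertex 13.00 7.00 0.00
      vertex 13.00 0.00 0.00
      vertex 0.00 0.00 0.00
    endloop
  endfacet
  facet normal 0.0000 0.0000 -1.0000
    outer loop
      vertex 4.00 7.00 0.00
      vertex 13.00 7.00 0.00
      vertex 0.00 0.00 0.00
    endloop
  endfacet
  facet normal 0.0000 0.0000 -1.0000
    outer loop
      vertex 4.00 18.00 0.00
      vertex 4.00 7.00 0.00
      vertex 0.00 0.00 0.00
    endloop
  endfacet
  facet normal 0.0000 0.0000 -1.0000
    outer loop
      vertex 0.00 18.00 0.00
      vertex 4.00 18.00 0.00
      vertex 0.00 0.00 0.00
    endloop
  endfacet
  facet normal 0.0000 0.0000 1.0000
    outer loop
      vertex 0.00 0.00 23.00
      vertex 13.00 0.00 23.00
      vertex 13.00 7.00 23.00
    endloop
  endfacet
  facet normal 0.0000 0.0000 1.0000
    outer loop
      vertex 0.00 0.00 23.00
      vertex 13.00 7.00 23.00
      vertex 4.00 7.00 23.00
    endloop
  endfacet
  facet normal 0.0000 0.0000 1.0000
    outer loop
      vertex 0.00 0.00 23.00
      vertex 4.00 7.00 23.00
      vertex 4.00 18.00 23.00
    endloop
  endfacet
  facet normal 0.0000 0.0000 1.0000
    outer loop
      vertex 0.00 0.00 23.00
      vertex 4.00 18.00 23.00
      vertex 0.00 18.00 23.00
    endloop
  endfacet
  facet normal 0.0000 -1.0000 0.0000
    outer loop
      vertex 0.00 0.00 0.00
      vertex 13.00 0.00 0.00
      vertex 13.00 0.00 23.00
    endloop
  endfacet
  facet normal 0.0000 -1.0000 0.0000
    outer loop
      vertex 0.00 0.00 0.00
      vertex 13.00 0.00 23.00
      vertex 0.00 0.00 23.00
    endloop
  endfacet
  facet normal 1.0000 0.0000 0.0000
    outer loop
      vertex 13.00 0.00 0.00
      vertex 13.00 7.00 0.00
      vertex 13.00 7.00 23.00
    endloop
  endfacet
  facet normal 1.0000 0.0000 0.0000
    outer loop
      vertex 13.00 0.00 0.00
      vertex 13.00 7.00 23.00
      vertex 13.00 0.00 23.00
    endloop
  endfacet
  facet normal 0.0000 1.0000 0.0000
    outer loop
      vertex 13.00 7.00 0.00
      vertex 4.00 7.00 0.00
      vertex 4.00 7.00 23.00
    endloop
  endfacet
  facet normal 0.0000 1.0000 0.0000
    outer loop
      vertex 13.00 7.00 0.00
      vertex 4.00 7.00 23.00
      vertex 13.00 7.00 23.00
    endloop
  endfacet
  facet normal 1.0000 0.0000 0.0000
    outer loop
      vertex 4.00 7.00 0.00
      vertex 4.00 18.00 0.00
      vertex 4.00 18.00 23.00
    endloop
  endfacet
  facet normal 1.0000 0.0000 0.0000
    outer loop
      vertex 4.00 7.00 0.00
      vertex 4.00 18.00 23.00
      vertex 4.00 7.00 23.00
    endloop
  endfacet
  facet normal 0.0000 1.0000 0.0000
    outer loop
      vertex 4.00 18.00 0.00
      vertex 0.00 18.00 0.00
      vertex 0.00 18.00 23.00
    endloop
  endfacet
  facet normal 0.0000 1.0000 0.0000
    outer loop
      vertex 4.00 18.00 0.00
      vertex 0.00 18.00 23.00
      vertex 4.00 18.00 23.00
    endloop
  endfacet
  facet normal -1.0000 0.0000 0.0000
    outer loop
      vertex 0.00 18.00 0.00
      vertex 0.00 0.00 0.00
      vertex 0.00 0.00 23.00
    endloop
  endfacet
  facet normal -1.0000 0.0000 0.0000
    outer loop
      vertex 0.00 18.00 0.00
      vertex 0.00 0.00 23.00
      vertex 0.00 18.00 23.00
    endloop
  endfacet
endsolid part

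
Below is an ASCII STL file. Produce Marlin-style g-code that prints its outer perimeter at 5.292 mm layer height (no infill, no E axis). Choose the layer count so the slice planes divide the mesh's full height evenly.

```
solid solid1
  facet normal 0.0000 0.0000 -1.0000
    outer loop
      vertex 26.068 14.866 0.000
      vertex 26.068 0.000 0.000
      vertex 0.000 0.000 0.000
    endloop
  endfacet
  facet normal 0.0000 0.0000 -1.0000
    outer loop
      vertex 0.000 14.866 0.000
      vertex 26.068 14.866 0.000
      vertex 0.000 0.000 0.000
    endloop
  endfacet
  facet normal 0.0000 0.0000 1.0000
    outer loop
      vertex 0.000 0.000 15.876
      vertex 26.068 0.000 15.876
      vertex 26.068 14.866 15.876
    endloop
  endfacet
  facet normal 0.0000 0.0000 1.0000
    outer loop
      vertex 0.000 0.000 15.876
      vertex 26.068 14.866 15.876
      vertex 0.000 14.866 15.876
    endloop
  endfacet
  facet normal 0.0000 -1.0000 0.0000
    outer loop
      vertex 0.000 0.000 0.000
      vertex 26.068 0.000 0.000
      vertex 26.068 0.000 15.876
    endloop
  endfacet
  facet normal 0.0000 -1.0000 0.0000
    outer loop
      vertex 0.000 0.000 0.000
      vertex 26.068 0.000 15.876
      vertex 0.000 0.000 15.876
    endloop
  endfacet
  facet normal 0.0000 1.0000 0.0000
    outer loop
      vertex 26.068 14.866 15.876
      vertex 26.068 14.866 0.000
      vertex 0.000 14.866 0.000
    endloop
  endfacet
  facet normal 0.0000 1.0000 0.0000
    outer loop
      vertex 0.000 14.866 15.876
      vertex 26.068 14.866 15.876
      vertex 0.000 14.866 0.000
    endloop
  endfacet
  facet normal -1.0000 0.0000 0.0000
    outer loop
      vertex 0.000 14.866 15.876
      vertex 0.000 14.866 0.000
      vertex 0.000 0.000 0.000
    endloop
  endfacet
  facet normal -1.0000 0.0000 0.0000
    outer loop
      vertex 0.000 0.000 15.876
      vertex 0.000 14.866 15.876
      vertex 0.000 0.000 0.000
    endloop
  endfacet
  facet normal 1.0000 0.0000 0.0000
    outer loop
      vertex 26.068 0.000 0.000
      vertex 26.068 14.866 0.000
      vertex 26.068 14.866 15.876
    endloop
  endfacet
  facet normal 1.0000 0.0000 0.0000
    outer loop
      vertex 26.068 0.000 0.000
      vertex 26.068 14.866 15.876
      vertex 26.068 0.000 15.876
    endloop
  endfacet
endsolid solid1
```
; perimeter-only toolpath
G21 ; units = mm
G90 ; absolute positioning
G28 ; home
; layer 1
G0 Z5.292
G0 X0.000 Y0.000
G1 X26.068 Y0.000
G1 X26.068 Y14.866
G1 X0.000 Y14.866
G1 X0.000 Y0.000
; layer 2
G0 Z10.584
G0 X0.000 Y0.000
G1 X26.068 Y0.000
G1 X26.068 Y14.866
G1 X0.000 Y14.866
G1 X0.000 Y0.000
; layer 3
G0 Z15.876
G0 X0.000 Y0.000
G1 X26.068 Y0.000
G1 X26.068 Y14.866
G1 X0.000 Y14.866
G1 X0.000 Y0.000
M2 ; end

The solid is a rectangular box, roughly 26.1 × 14.9 mm footprint and 15.9 mm tall. Slicing at Δz = 5.292 mm — 3 equal slices spanning the solid's height, so layer i sits at z = i·h/3 — gives 3 non-empty perimeters. Each is a 4-segment closed polygon; G0 lifts to the layer z and rapids to the start vertex, then G1 traces the edges.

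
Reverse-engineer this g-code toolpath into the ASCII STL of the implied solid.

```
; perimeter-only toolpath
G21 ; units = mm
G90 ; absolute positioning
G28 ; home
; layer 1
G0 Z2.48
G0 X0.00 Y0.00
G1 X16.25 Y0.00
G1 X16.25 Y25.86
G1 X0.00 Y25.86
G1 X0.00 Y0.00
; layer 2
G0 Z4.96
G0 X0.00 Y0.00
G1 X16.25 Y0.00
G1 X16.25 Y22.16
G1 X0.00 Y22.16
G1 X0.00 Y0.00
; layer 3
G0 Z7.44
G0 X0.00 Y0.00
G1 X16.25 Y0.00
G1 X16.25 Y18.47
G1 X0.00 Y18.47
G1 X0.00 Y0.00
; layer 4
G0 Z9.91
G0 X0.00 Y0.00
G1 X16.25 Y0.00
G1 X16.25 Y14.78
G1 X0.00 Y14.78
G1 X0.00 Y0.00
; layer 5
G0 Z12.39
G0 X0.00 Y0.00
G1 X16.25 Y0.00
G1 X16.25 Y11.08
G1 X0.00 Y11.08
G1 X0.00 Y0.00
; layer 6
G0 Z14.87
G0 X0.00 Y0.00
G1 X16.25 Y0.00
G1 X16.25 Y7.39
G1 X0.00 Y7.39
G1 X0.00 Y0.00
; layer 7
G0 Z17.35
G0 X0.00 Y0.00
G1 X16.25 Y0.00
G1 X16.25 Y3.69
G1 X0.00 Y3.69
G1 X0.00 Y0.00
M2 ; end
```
solid part
  facet normal 0.0000 0.0000 -1.0000
    outer loop
      vertex 16.25 29.55 0.00
      vertex 16.25 0.00 0.00
      vertex 0.00 0.00 0.00
    endloop
  endfacet
  facet normal 0.0000 0.0000 -1.0000
    outer loop
      vertex 0.00 29.55 0.00
      vertex 16.25 29.55 0.00
      vertex 0.00 0.00 0.00
    endloop
  endfacet
  facet normal 0.0000 -1.0000 0.0000
    outer loop
      vertex 0.00 0.00 0.00
      vertex 16.25 0.00 0.00
      vertex 16.25 0.00 19.83
    endloop
  endfacet
  facet normal 0.0000 -1.0000 0.0000
    outer loop
      vertex 0.00 0.00 0.00
      vertex 16.25 0.00 19.83
      vertex 0.00 0.00 19.83
    endloop
  endfacet
  facet normal 0.0000 0.5572 0.8304
    outer loop
      vertex 0.00 0.00 19.83
      vertex 16.25 0.00 19.83
      vertex 16.25 29.55 0.00
    endloop
  endfacet
  facet normal 0.0000 0.5572 0.8304
    outer loop
      vertex 0.00 0.00 19.83
      vertex 16.25 29.55 0.00
      vertex 0.00 29.55 0.00
    endloop
  endfacet
  facet normal -1.0000 0.0000 0.0000
    outer loop
      vertex 0.00 0.00 19.83
      vertex 0.00 29.55 0.00
      vertex 0.00 0.00 0.00
    endloop
  endfacet
  facet normal 1.0000 0.0000 0.0000
    outer loop
      vertex 16.25 0.00 0.00
      vertex 16.25 29.55 0.00
      vertex 16.25 0.00 19.83
    endloop
  endfacet
endsolid part

The G0 Z moves step by Δz≈2.48 mm. The G1 loops shrink linearly with z, so the solid tapers from its base footprint up to z≈19.8. Closing with a flat bottom cap and the tapered top and triangulating gives 8 facets — a wedge (ramp): 16.2 × 29.6 mm base, rising to 19.8 mm along the y=0 edge and sloping linearly to z=0 at y=29.6.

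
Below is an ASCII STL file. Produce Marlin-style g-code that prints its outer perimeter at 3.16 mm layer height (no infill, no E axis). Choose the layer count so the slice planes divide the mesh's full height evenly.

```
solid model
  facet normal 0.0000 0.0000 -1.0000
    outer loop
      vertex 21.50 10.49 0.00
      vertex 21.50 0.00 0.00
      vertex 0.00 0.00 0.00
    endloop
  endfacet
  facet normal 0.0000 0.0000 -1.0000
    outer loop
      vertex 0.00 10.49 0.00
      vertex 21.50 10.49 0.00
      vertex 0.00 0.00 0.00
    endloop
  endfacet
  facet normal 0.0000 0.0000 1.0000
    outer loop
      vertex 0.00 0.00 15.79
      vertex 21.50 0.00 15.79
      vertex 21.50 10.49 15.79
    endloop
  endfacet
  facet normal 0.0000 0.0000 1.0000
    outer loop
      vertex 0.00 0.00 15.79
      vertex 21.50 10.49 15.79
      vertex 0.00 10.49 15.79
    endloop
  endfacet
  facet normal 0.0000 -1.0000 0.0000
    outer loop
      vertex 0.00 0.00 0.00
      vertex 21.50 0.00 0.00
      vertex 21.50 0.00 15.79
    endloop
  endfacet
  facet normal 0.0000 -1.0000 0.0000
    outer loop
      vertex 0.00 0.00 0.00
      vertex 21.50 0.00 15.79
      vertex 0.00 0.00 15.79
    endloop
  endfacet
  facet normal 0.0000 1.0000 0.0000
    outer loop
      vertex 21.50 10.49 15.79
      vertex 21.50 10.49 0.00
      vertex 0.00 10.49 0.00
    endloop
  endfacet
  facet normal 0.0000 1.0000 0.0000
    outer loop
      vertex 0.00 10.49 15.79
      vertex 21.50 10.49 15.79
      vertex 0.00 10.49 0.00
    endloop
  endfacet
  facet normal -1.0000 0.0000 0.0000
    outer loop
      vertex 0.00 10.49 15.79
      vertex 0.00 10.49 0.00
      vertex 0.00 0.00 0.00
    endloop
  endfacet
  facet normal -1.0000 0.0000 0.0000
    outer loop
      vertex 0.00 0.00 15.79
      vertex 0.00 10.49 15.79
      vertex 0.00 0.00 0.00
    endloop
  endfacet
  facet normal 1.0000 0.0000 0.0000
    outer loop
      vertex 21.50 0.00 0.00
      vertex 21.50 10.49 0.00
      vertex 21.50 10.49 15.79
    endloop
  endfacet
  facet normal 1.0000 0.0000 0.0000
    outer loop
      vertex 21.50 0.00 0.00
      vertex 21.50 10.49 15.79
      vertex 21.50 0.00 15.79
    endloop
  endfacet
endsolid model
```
; perimeter-only toolpath
G21 ; units = mm
G90 ; absolute positioning
G28 ; home
; layer 1
G0 Z3.16
G0 X0.00 Y0.00
G1 X21.50 Y0.00
G1 X21.50 Y10.49
G1 X0.00 Y10.49
G1 X0.00 Y0.00
; layer 2
G0 Z6.32
G0 X0.00 Y0.00
G1 X21.50 Y0.00
G1 X21.50 Y10.49
G1 X0.00 Y10.49
G1 X0.00 Y0.00
; layer 3
G0 Z9.47
G0 X0.00 Y0.00
G1 X21.50 Y0.00
G1 X21.50 Y10.49
G1 X0.00 Y10.49
G1 X0.00 Y0.00
; layer 4
G0 Z12.63
G0 X0.00 Y0.00
G1 X21.50 Y0.00
G1 X21.50 Y10.49
G1 X0.00 Y10.49
G1 X0.00 Y0.00
; layer 5
G0 Z15.79
G0 X0.00 Y0.00
G1 X21.50 Y0.00
G1 X21.50 Y10.49
G1 X0.00 Y10.49
G1 X0.00 Y0.00
M2 ; end

The solid is a rectangular box, roughly 21.5 × 10.5 mm footprint and 15.8 mm tall. Slicing at Δz = 3.16 mm — 5 equal slices spanning the solid's height, so layer i sits at z = i·h/5 — gives 5 non-empty perimeters. Each is a 4-segment closed polygon; G0 lifts to the layer z and rapids to the start vertex, then G1 traces the edges.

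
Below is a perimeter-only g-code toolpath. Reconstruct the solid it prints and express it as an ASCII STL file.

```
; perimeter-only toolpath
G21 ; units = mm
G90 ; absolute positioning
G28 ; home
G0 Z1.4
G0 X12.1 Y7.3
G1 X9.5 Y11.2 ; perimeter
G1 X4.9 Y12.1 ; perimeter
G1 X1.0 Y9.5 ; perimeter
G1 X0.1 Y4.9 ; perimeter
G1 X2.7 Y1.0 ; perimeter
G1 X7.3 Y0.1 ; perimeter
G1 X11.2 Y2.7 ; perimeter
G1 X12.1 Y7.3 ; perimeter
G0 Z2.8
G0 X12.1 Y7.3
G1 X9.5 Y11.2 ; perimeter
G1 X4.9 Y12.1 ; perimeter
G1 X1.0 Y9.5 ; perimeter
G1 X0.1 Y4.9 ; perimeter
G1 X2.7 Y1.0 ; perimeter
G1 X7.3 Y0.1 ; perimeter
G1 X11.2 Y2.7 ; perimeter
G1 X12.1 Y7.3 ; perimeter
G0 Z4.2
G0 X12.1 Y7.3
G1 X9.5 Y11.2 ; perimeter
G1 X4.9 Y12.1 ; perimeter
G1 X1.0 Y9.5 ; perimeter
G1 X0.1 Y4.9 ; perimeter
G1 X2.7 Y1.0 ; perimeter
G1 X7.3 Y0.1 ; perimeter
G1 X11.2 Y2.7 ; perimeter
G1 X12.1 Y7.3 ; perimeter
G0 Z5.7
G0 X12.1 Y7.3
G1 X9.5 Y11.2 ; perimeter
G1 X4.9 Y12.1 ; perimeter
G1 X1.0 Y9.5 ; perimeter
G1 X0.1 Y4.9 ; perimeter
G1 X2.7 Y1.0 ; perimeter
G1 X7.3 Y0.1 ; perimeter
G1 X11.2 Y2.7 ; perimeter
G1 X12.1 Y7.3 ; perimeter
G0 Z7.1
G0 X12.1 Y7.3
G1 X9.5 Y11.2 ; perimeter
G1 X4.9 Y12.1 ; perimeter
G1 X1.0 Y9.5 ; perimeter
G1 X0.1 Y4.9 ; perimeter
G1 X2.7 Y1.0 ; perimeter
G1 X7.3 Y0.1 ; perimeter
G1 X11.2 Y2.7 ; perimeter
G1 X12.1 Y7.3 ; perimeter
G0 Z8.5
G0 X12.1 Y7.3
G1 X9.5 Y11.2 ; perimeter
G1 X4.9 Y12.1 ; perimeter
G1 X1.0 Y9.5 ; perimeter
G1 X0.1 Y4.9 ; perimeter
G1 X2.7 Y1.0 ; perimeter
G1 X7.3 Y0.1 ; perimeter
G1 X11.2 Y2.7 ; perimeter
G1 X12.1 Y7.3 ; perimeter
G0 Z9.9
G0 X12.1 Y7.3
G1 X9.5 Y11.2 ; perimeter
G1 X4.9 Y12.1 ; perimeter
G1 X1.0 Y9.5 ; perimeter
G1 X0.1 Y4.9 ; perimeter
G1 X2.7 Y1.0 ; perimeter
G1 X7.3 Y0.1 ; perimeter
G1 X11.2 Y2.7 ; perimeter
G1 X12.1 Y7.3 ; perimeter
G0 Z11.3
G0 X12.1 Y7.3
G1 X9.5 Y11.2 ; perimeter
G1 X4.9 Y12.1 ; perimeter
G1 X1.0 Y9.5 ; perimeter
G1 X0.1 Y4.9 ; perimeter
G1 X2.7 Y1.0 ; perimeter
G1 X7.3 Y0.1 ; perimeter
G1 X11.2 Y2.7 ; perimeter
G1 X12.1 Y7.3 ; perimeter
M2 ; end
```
solid part
  facet normal 0.0000 0.0000 -1.0000
    outer loop
      vertex 4.9 12.1 0.0
      vertex 9.5 11.2 0.0
      vertex 12.1 7.3 0.0
    endloop
  endfacet
  facet normal 0.0000 0.0000 -1.0000
    outer loop
      vertex 1.0 9.5 0.0
      vertex 4.9 12.1 0.0
      vertex 12.1 7.3 0.0
    endloop
  endfacet
  facet normal 0.0000 0.0000 -1.0000
    outer loop
      vertex 0.1 4.9 0.0
      vertex 1.0 9.5 0.0
      vertex 12.1 7.3 0.0
    endloop
  endfacet
  facet normal 0.0000 0.0000 -1.0000
    outer loop
      vertex 2.7 1.0 0.0
      vertex 0.1 4.9 0.0
      vertex 12.1 7.3 0.0
    endloop
  endfacet
  facet normal 0.0000 0.0000 -1.0000
    outer loop
      vertex 7.3 0.1 0.0
      vertex 2.7 1.0 0.0
      vertex 12.1 7.3 0.0
    endloop
  endfacet
  facet normal 0.0000 0.0000 -1.0000
    outer loop
      vertex 11.2 2.7 0.0
      vertex 7.3 0.1 0.0
      vertex 12.1 7.3 0.0
    endloop
  endfacet
  facet normal 0.0000 0.0000 1.0000
    outer loop
      vertex 12.1 7.3 11.3
      vertex 9.5 11.2 11.3
      vertex 4.9 12.1 11.3
    endloop
  endfacet
  facet normal 0.0000 0.0000 1.0000
    outer loop
      vertex 12.1 7.3 11.3
      vertex 4.9 12.1 11.3
      vertex 1.0 9.5 11.3
    endloop
  endfacet
  facet normal 0.0000 0.0000 1.0000
    outer loop
      vertex 12.1 7.3 11.3
      vertex 1.0 9.5 11.3
      vertex 0.1 4.9 11.3
    endloop
  endfacet
  facet normal 0.0000 0.0000 1.0000
    outer loop
      vertex 12.1 7.3 11.3
      vertex 0.1 4.9 11.3
      vertex 2.7 1.0 11.3
    endloop
  endfacet
  facet normal 0.0000 0.0000 1.0000
    outer loop
      vertex 12.1 7.3 11.3
      vertex 2.7 1.0 11.3
      vertex 7.3 0.1 11.3
    endloop
  endfacet
  facet normal 0.0000 0.0000 1.0000
    outer loop
      vertex 12.1 7.3 11.3
      vertex 7.3 0.1 11.3
      vertex 11.2 2.7 11.3
    endloop
  endfacet
  facet normal 0.8321 0.5547 0.0000
    outer loop
      vertex 12.1 7.3 0.0
      vertex 9.5 11.2 0.0
      vertex 9.5 11.2 11.3
    endloop
  endfacet
  facet normal 0.8321 0.5547 0.0000
    outer loop
      vertex 12.1 7.3 0.0
      vertex 9.5 11.2 11.3
      vertex 12.1 7.3 11.3
    endloop
  endfacet
  facet normal 0.1920 0.9814 0.0000
    outer loop
      vertex 9.5 11.2 0.0
      vertex 4.9 12.1 0.0
      vertex 4.9 12.1 11.3
    endloop
  endfacet
  facet normal 0.1920 0.9814 0.0000
    outer loop
      vertex 9.5 11.2 0.0
      vertex 4.9 12.1 11.3
      vertex 9.5 11.2 11.3
    endloop
  endfacet
  facet normal -0.5547 0.8321 0.0000
    outer loop
      vertex 4.9 12.1 0.0
      vertex 1.0 9.5 0.0
      vertex 1.0 9.5 11.3
    endloop
  endfacet
  facet normal -0.5547 0.8321 0.0000
    outer loop
      vertex 4.9 12.1 0.0
      vertex 1.0 9.5 11.3
      vertex 4.9 12.1 11.3
    endloop
  endfacet
  facet normal -0.9814 0.1920 0.0000
    outer loop
      vertex 1.0 9.5 0.0
      vertex 0.1 4.9 0.0
      vertex 0.1 4.9 11.3
    endloop
  endfacet
  facet normal -0.9814 0.1920 0.0000
    outer loop
      vertex 1.0 9.5 0.0
      vertex 0.1 4.9 11.3
      vertex 1.0 9.5 11.3
    endloop
  endfacet
  facet normal -0.8321 -0.5547 0.0000
    outer loop
      vertex 0.1 4.9 0.0
      vertex 2.7 1.0 0.0
      vertex 2.7 1.0 11.3
    endloop
  endfacet
  facet normal -0.8321 -0.5547 0.0000
    outer loop
      vertex 0.1 4.9 0.0
      vertex 2.7 1.0 11.3
      vertex 0.1 4.9 11.3
    endloop
  endfacet
  facet normal -0.1920 -0.9814 0.0000
    outer loop
      vertex 2.7 1.0 0.0
      vertex 7.3 0.1 0.0
      vertex 7.3 0.1 11.3
    endloop
  endfacet
  facet normal -0.1920 -0.9814 0.0000
    outer loop
      vertex 2.7 1.0 0.0
      vertex 7.3 0.1 11.3
      vertex 2.7 1.0 11.3
    endloop
  endfacet
  facet normal 0.5547 -0.8321 0.0000
    outer loop
      vertex 7.3 0.1 0.0
      vertex 11.2 2.7 0.0
      vertex 11.2 2.7 11.3
    endloop
  endfacet
  facet normal 0.5547 -0.8321 0.0000
    outer loop
      vertex 7.3 0.1 0.0
      vertex 11.2 2.7 11.3
      vertex 7.3 0.1 11.3
    endloop
  endfacet
  facet normal 0.9814 -0.1920 0.0000
    outer loop
      vertex 11.2 2.7 0.0
      vertex 12.1 7.3 0.0
      vertex 12.1 7.3 11.3
    endloop
  endfacet
  facet normal 0.9814 -0.1920 0.0000
    outer loop
      vertex 11.2 2.7 0.0
      vertex 12.1 7.3 11.3
      vertex 11.2 2.7 11.3
    endloop
  endfacet
endsolid part

The G0 Z moves step by Δz≈1.4 mm. Every layer's G1 loop is the same polygon, so the solid is a straight extrusion of it from z=0 to z≈11.3. Closing with flat bottom and top caps and triangulating gives 28 facets — a regular 8-sided prism (a cylinder approximated with 8 flat sides), circumscribed radius ≈ 6.1 mm, height ≈ 11.3 mm.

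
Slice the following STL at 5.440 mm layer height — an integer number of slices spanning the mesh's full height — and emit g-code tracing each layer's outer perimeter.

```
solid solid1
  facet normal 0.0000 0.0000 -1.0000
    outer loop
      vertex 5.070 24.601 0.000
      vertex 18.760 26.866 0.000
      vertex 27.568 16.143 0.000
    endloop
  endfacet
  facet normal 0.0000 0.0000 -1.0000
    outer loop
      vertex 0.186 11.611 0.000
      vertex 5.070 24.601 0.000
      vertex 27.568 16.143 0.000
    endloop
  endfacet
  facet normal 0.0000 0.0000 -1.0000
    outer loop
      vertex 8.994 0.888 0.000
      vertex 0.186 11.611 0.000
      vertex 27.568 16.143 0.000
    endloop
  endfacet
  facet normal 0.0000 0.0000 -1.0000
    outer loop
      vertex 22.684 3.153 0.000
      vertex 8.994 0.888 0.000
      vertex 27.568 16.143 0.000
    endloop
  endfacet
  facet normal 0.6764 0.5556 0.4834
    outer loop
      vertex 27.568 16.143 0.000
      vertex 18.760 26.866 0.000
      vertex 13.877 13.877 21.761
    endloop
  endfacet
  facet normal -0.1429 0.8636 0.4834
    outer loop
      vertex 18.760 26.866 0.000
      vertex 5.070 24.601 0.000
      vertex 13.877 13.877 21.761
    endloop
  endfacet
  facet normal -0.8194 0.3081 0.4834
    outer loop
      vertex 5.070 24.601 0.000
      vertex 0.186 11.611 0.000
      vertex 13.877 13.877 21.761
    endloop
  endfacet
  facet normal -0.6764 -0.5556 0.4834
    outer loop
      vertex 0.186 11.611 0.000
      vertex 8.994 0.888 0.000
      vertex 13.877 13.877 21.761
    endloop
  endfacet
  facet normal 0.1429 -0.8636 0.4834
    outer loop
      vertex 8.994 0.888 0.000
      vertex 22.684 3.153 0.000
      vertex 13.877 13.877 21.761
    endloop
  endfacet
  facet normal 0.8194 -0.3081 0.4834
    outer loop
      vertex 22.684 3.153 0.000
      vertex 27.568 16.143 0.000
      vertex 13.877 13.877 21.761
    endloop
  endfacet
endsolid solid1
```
; perimeter-only toolpath
G21 ; units = mm
G90 ; absolute positioning
G28 ; home
; layer 1
G0 Z5.440
G0 X24.145 Y15.577
G1 X17.539 Y23.619
G1 X7.272 Y21.920
G1 X3.609 Y12.178
G1 X10.215 Y4.135
G1 X20.482 Y5.834
G1 X24.145 Y15.577
; layer 2
G0 Z10.880
G0 X20.723 Y15.010
G1 X16.319 Y20.372
G1 X9.474 Y19.239
G1 X7.032 Y12.744
G1 X11.436 Y7.383
G1 X18.280 Y8.515
G1 X20.723 Y15.010
; layer 3
G0 Z16.321
G0 X17.300 Y14.444
G1 X15.098 Y17.124
G1 X11.675 Y16.558
G1 X10.454 Y13.311
G1 X12.656 Y10.630
G1 X16.079 Y11.196
G1 X17.300 Y14.444
M2 ; end

The solid is a regular 6-sided pyramid, base circumscribed radius ≈ 13.9 mm, apex at z ≈ 21.8 mm. Slicing at Δz = 5.440 mm — 4 equal slices spanning the solid's height, so layer i sits at z = i·h/4 — gives 3 non-empty perimeters. Each is a 6-segment closed polygon; G0 lifts to the layer z and rapids to the start vertex, then G1 traces the edges. The cross-section shrinks linearly with z (the slice at the apex is degenerate and omitted).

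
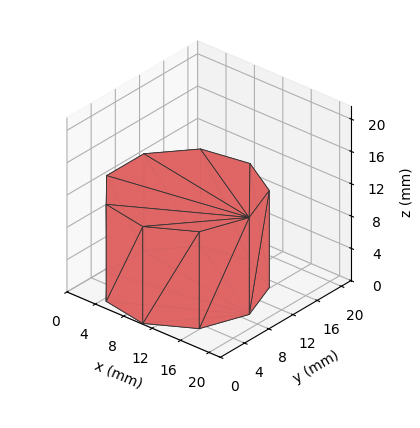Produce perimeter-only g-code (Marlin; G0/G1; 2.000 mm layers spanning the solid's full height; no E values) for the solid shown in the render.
Reading the render: the shape is a regular 9-sided prism (a cylinder approximated with 9 flat sides), circumscribed radius ≈ 9 mm, height ≈ 12 mm (dimensions read to the nearest mm from the axis ticks). For the g-code, the solid's height is divided into equal slices at the stated Δz and each level perimeter traced with G1 moves after a G0 lift.

; perimeter-only toolpath
G21 ; units = mm
G90 ; absolute positioning
G28 ; home
; layer 1
G0 Z2.000
G0 X18.000 Y9.000
G1 X15.894 Y14.785
G1 X10.563 Y17.863
G1 X4.500 Y16.794
G1 X0.543 Y12.078
G1 X0.543 Y5.922
G1 X4.500 Y1.206
G1 X10.563 Y0.137
G1 X15.894 Y3.215
G1 X18.000 Y9.000
; layer 2
G0 Z4.000
G0 X18.000 Y9.000
G1 X15.894 Y14.785
G1 X10.563 Y17.863
G1 X4.500 Y16.794
G1 X0.543 Y12.078
G1 X0.543 Y5.922
G1 X4.500 Y1.206
G1 X10.563 Y0.137
G1 X15.894 Y3.215
G1 X18.000 Y9.000
; layer 3
G0 Z6.000
G0 X18.000 Y9.000
G1 X15.894 Y14.785
G1 X10.563 Y17.863
G1 X4.500 Y16.794
G1 X0.543 Y12.078
G1 X0.543 Y5.922
G1 X4.500 Y1.206
G1 X10.563 Y0.137
G1 X15.894 Y3.215
G1 X18.000 Y9.000
; layer 4
G0 Z8.000
G0 X18.000 Y9.000
G1 X15.894 Y14.785
G1 X10.563 Y17.863
G1 X4.500 Y16.794
G1 X0.543 Y12.078
G1 X0.543 Y5.922
G1 X4.500 Y1.206
G1 X10.563 Y0.137
G1 X15.894 Y3.215
G1 X18.000 Y9.000
; layer 5
G0 Z10.000
G0 X18.000 Y9.000
G1 X15.894 Y14.785
G1 X10.563 Y17.863
G1 X4.500 Y16.794
G1 X0.543 Y12.078
G1 X0.543 Y5.922
G1 X4.500 Y1.206
G1 X10.563 Y0.137
G1 X15.894 Y3.215
G1 X18.000 Y9.000
; layer 6
G0 Z12.000
G0 X18.000 Y9.000
G1 X15.894 Y14.785
G1 X10.563 Y17.863
G1 X4.500 Y16.794
G1 X0.543 Y12.078
G1 X0.543 Y5.922
G1 X4.500 Y1.206
G1 X10.563 Y0.137
G1 X15.894 Y3.215
G1 X18.000 Y9.000
M2 ; end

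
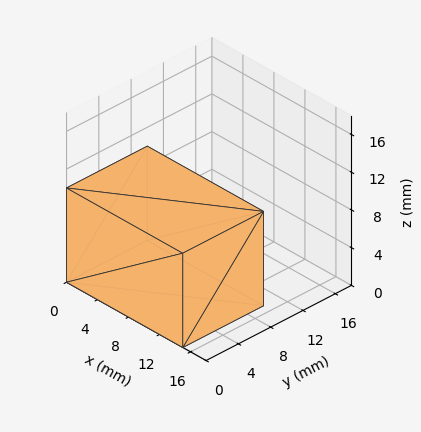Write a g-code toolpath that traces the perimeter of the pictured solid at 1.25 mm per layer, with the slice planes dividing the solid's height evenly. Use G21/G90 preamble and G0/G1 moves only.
Reading the render: the shape is a rectangular box, roughly 15 × 10 mm footprint and 10 mm tall (dimensions read to the nearest mm from the axis ticks). For the g-code, the solid's height is divided into equal slices at the stated Δz and each level perimeter traced with G1 moves after a G0 lift.

; perimeter-only toolpath
G21 ; units = mm
G90 ; absolute positioning
G28 ; home
; layer 1
G0 Z1.25
G0 X0.00 Y0.00
G1 X15.00 Y0.00
G1 X15.00 Y10.00
G1 X0.00 Y10.00
G1 X0.00 Y0.00
; layer 2
G0 Z2.50
G0 X0.00 Y0.00
G1 X15.00 Y0.00
G1 X15.00 Y10.00
G1 X0.00 Y10.00
G1 X0.00 Y0.00
; layer 3
G0 Z3.75
G0 X0.00 Y0.00
G1 X15.00 Y0.00
G1 X15.00 Y10.00
G1 X0.00 Y10.00
G1 X0.00 Y0.00
; layer 4
G0 Z5.00
G0 X0.00 Y0.00
G1 X15.00 Y0.00
G1 X15.00 Y10.00
G1 X0.00 Y10.00
G1 X0.00 Y0.00
; layer 5
G0 Z6.25
G0 X0.00 Y0.00
G1 X15.00 Y0.00
G1 X15.00 Y10.00
G1 X0.00 Y10.00
G1 X0.00 Y0.00
; layer 6
G0 Z7.50
G0 X0.00 Y0.00
G1 X15.00 Y0.00
G1 X15.00 Y10.00
G1 X0.00 Y10.00
G1 X0.00 Y0.00
; layer 7
G0 Z8.75
G0 X0.00 Y0.00
G1 X15.00 Y0.00
G1 X15.00 Y10.00
G1 X0.00 Y10.00
G1 X0.00 Y0.00
; layer 8
G0 Z10.00
G0 X0.00 Y0.00
G1 X15.00 Y0.00
G1 X15.00 Y10.00
G1 X0.00 Y10.00
G1 X0.00 Y0.00
M2 ; end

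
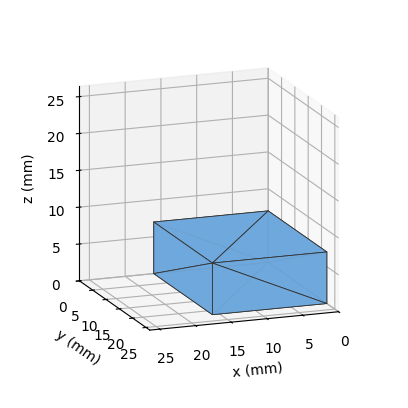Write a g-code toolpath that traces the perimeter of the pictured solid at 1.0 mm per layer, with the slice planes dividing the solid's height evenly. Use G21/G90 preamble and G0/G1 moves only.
Reading the render: the shape is a rectangular box, roughly 16 × 22 mm footprint and 7 mm tall (dimensions read to the nearest mm from the axis ticks). For the g-code, the solid's height is divided into equal slices at the stated Δz and each level perimeter traced with G1 moves after a G0 lift.

; perimeter-only toolpath
G21 ; units = mm
G90 ; absolute positioning
G28 ; home
; layer 1
G0 Z1.0
G0 X0.0 Y0.0
G1 X16.0 Y0.0
G1 X16.0 Y22.0
G1 X0.0 Y22.0
G1 X0.0 Y0.0
; layer 2
G0 Z2.0
G0 X0.0 Y0.0
G1 X16.0 Y0.0
G1 X16.0 Y22.0
G1 X0.0 Y22.0
G1 X0.0 Y0.0
; layer 3
G0 Z3.0
G0 X0.0 Y0.0
G1 X16.0 Y0.0
G1 X16.0 Y22.0
G1 X0.0 Y22.0
G1 X0.0 Y0.0
; layer 4
G0 Z4.0
G0 X0.0 Y0.0
G1 X16.0 Y0.0
G1 X16.0 Y22.0
G1 X0.0 Y22.0
G1 X0.0 Y0.0
; layer 5
G0 Z5.0
G0 X0.0 Y0.0
G1 X16.0 Y0.0
G1 X16.0 Y22.0
G1 X0.0 Y22.0
G1 X0.0 Y0.0
; layer 6
G0 Z6.0
G0 X0.0 Y0.0
G1 X16.0 Y0.0
G1 X16.0 Y22.0
G1 X0.0 Y22.0
G1 X0.0 Y0.0
; layer 7
G0 Z7.0
G0 X0.0 Y0.0
G1 X16.0 Y0.0
G1 X16.0 Y22.0
G1 X0.0 Y22.0
G1 X0.0 Y0.0
M2 ; end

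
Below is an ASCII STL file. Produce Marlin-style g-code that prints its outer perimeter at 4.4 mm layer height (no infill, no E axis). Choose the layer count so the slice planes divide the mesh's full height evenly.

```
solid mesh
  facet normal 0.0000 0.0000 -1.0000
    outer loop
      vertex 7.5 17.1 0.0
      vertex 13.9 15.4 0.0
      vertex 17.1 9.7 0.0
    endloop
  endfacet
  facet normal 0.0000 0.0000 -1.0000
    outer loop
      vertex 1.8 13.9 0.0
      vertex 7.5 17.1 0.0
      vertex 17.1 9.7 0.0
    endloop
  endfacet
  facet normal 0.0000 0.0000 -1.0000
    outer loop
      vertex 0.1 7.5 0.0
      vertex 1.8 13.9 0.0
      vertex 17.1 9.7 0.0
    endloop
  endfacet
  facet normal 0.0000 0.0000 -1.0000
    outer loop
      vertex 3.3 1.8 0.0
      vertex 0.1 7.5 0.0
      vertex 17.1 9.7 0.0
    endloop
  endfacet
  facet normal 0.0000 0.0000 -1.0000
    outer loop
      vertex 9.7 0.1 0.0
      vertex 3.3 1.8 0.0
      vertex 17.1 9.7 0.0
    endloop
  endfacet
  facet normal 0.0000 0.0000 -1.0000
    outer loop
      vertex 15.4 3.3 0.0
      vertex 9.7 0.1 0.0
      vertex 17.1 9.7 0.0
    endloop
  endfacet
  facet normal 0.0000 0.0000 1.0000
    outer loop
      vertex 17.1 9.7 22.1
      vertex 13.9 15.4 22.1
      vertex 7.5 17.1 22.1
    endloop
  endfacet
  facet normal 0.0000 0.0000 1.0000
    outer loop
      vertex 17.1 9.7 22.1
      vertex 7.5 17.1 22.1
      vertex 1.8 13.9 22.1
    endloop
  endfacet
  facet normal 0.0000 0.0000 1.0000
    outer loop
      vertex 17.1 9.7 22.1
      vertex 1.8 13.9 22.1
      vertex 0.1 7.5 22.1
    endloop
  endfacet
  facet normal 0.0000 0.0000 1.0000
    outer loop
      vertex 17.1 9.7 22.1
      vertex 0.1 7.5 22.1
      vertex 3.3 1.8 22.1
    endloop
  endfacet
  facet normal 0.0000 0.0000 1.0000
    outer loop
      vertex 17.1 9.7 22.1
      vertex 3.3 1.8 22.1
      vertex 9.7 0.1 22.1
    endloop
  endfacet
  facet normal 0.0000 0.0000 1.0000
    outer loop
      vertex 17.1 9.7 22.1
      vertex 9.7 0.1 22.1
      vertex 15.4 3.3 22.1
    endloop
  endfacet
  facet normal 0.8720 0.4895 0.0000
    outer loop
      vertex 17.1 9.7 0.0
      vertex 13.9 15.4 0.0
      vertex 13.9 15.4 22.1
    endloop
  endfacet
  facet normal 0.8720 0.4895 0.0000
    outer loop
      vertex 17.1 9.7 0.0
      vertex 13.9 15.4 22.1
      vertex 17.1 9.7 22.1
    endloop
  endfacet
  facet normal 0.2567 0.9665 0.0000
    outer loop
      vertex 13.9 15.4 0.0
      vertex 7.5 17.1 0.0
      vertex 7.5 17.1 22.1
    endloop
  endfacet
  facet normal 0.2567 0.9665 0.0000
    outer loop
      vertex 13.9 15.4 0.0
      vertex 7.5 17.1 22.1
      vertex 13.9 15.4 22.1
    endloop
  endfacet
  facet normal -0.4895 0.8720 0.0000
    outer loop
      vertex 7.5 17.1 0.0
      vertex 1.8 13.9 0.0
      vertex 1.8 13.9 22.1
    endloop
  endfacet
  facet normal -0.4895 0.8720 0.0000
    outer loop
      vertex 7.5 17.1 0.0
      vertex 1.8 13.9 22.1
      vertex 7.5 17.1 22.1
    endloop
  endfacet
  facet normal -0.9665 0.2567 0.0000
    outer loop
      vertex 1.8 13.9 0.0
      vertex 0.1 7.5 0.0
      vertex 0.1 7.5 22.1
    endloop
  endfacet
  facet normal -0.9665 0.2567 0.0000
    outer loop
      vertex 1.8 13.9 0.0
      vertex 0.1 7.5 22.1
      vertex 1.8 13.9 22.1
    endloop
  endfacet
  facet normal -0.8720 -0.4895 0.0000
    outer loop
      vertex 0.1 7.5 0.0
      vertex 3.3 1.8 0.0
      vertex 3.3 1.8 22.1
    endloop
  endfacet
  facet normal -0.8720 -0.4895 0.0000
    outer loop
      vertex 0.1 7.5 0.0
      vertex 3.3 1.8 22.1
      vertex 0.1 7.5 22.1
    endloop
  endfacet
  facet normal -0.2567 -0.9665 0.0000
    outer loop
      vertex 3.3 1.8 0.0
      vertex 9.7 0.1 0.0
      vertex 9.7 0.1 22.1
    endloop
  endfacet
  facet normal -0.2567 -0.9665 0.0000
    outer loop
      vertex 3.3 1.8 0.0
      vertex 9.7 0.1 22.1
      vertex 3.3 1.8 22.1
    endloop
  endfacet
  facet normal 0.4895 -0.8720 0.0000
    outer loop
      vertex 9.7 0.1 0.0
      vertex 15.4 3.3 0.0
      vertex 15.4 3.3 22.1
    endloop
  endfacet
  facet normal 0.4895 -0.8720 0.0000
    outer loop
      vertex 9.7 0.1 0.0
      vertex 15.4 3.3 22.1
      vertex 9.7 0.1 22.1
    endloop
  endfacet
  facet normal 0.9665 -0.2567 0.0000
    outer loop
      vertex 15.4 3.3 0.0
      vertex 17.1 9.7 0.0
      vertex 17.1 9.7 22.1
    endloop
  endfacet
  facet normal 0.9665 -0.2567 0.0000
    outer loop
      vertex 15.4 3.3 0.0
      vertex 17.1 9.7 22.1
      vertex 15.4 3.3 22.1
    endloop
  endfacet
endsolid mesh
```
; perimeter-only toolpath
G21 ; units = mm
G90 ; absolute positioning
G28 ; home
; layer 1
G0 Z4.4
G0 X17.1 Y9.7
G1 X13.9 Y15.4
G1 X7.5 Y17.1
G1 X1.8 Y13.9
G1 X0.1 Y7.5
G1 X3.3 Y1.8
G1 X9.7 Y0.1
G1 X15.4 Y3.3
G1 X17.1 Y9.7
; layer 2
G0 Z8.8
G0 X17.1 Y9.7
G1 X13.9 Y15.4
G1 X7.5 Y17.1
G1 X1.8 Y13.9
G1 X0.1 Y7.5
G1 X3.3 Y1.8
G1 X9.7 Y0.1
G1 X15.4 Y3.3
G1 X17.1 Y9.7
; layer 3
G0 Z13.3
G0 X17.1 Y9.7
G1 X13.9 Y15.4
G1 X7.5 Y17.1
G1 X1.8 Y13.9
G1 X0.1 Y7.5
G1 X3.3 Y1.8
G1 X9.7 Y0.1
G1 X15.4 Y3.3
G1 X17.1 Y9.7
; layer 4
G0 Z17.7
G0 X17.1 Y9.7
G1 X13.9 Y15.4
G1 X7.5 Y17.1
G1 X1.8 Y13.9
G1 X0.1 Y7.5
G1 X3.3 Y1.8
G1 X9.7 Y0.1
G1 X15.4 Y3.3
G1 X17.1 Y9.7
; layer 5
G0 Z22.1
G0 X17.1 Y9.7
G1 X13.9 Y15.4
G1 X7.5 Y17.1
G1 X1.8 Y13.9
G1 X0.1 Y7.5
G1 X3.3 Y1.8
G1 X9.7 Y0.1
G1 X15.4 Y3.3
G1 X17.1 Y9.7
M2 ; end

The solid is a regular 8-sided prism (a cylinder approximated with 8 flat sides), circumscribed radius ≈ 8.6 mm, height ≈ 22.1 mm. Slicing at Δz = 4.4 mm — 5 equal slices spanning the solid's height, so layer i sits at z = i·h/5 — gives 5 non-empty perimeters. Each is a 8-segment closed polygon; G0 lifts to the layer z and rapids to the start vertex, then G1 traces the edges.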